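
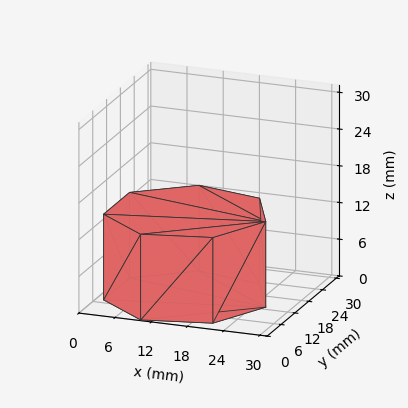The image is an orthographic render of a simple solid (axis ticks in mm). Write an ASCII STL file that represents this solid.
Reading the render: the shape is a regular 7-sided prism (a cylinder approximated with 7 flat sides), circumscribed radius ≈ 13 mm, height ≈ 14 mm (dimensions read to the nearest mm from the axis ticks). For the STL, each face is triangulated and given an outward normal.

solid part
  facet normal 0.0000 0.0000 -1.0000
    outer loop
      vertex 10.107 25.674 0.000
      vertex 21.105 23.164 0.000
      vertex 26.000 13.000 0.000
    endloop
  endfacet
  facet normal 0.0000 0.0000 -1.0000
    outer loop
      vertex 1.287 18.640 0.000
      vertex 10.107 25.674 0.000
      vertex 26.000 13.000 0.000
    endloop
  endfacet
  facet normal 0.0000 0.0000 -1.0000
    outer loop
      vertex 1.287 7.360 0.000
      vertex 1.287 18.640 0.000
      vertex 26.000 13.000 0.000
    endloop
  endfacet
  facet normal 0.0000 0.0000 -1.0000
    outer loop
      vertex 10.107 0.326 0.000
      vertex 1.287 7.360 0.000
      vertex 26.000 13.000 0.000
    endloop
  endfacet
  facet normal 0.0000 0.0000 -1.0000
    outer loop
      vertex 21.105 2.836 0.000
      vertex 10.107 0.326 0.000
      vertex 26.000 13.000 0.000
    endloop
  endfacet
  facet normal 0.0000 0.0000 1.0000
    outer loop
      vertex 26.000 13.000 14.000
      vertex 21.105 23.164 14.000
      vertex 10.107 25.674 14.000
    endloop
  endfacet
  facet normal 0.0000 0.0000 1.0000
    outer loop
      vertex 26.000 13.000 14.000
      vertex 10.107 25.674 14.000
      vertex 1.287 18.640 14.000
    endloop
  endfacet
  facet normal 0.0000 0.0000 1.0000
    outer loop
      vertex 26.000 13.000 14.000
      vertex 1.287 18.640 14.000
      vertex 1.287 7.360 14.000
    endloop
  endfacet
  facet normal 0.0000 0.0000 1.0000
    outer loop
      vertex 26.000 13.000 14.000
      vertex 1.287 7.360 14.000
      vertex 10.107 0.326 14.000
    endloop
  endfacet
  facet normal 0.0000 0.0000 1.0000
    outer loop
      vertex 26.000 13.000 14.000
      vertex 10.107 0.326 14.000
      vertex 21.105 2.836 14.000
    endloop
  endfacet
  facet normal 0.9010 0.4339 0.0000
    outer loop
      vertex 26.000 13.000 0.000
      vertex 21.105 23.164 0.000
      vertex 21.105 23.164 14.000
    endloop
  endfacet
  facet normal 0.9010 0.4339 0.0000
    outer loop
      vertex 26.000 13.000 0.000
      vertex 21.105 23.164 14.000
      vertex 26.000 13.000 14.000
    endloop
  endfacet
  facet normal 0.2225 0.9749 0.0000
    outer loop
      vertex 21.105 23.164 0.000
      vertex 10.107 25.674 0.000
      vertex 10.107 25.674 14.000
    endloop
  endfacet
  facet normal 0.2225 0.9749 0.0000
    outer loop
      vertex 21.105 23.164 0.000
      vertex 10.107 25.674 14.000
      vertex 21.105 23.164 14.000
    endloop
  endfacet
  facet normal -0.6235 0.7818 0.0000
    outer loop
      vertex 10.107 25.674 0.000
      vertex 1.287 18.640 0.000
      vertex 1.287 18.640 14.000
    endloop
  endfacet
  facet normal -0.6235 0.7818 0.0000
    outer loop
      vertex 10.107 25.674 0.000
      vertex 1.287 18.640 14.000
      vertex 10.107 25.674 14.000
    endloop
  endfacet
  facet normal -1.0000 0.0000 0.0000
    outer loop
      vertex 1.287 18.640 0.000
      vertex 1.287 7.360 0.000
      vertex 1.287 7.360 14.000
    endloop
  endfacet
  facet normal -1.0000 0.0000 0.0000
    outer loop
      vertex 1.287 18.640 0.000
      vertex 1.287 7.360 14.000
      vertex 1.287 18.640 14.000
    endloop
  endfacet
  facet normal -0.6235 -0.7818 0.0000
    outer loop
      vertex 1.287 7.360 0.000
      vertex 10.107 0.326 0.000
      vertex 10.107 0.326 14.000
    endloop
  endfacet
  facet normal -0.6235 -0.7818 0.0000
    outer loop
      vertex 1.287 7.360 0.000
      vertex 10.107 0.326 14.000
      vertex 1.287 7.360 14.000
    endloop
  endfacet
  facet normal 0.2225 -0.9749 0.0000
    outer loop
      vertex 10.107 0.326 0.000
      vertex 21.105 2.836 0.000
      vertex 21.105 2.836 14.000
    endloop
  endfacet
  facet normal 0.2225 -0.9749 0.0000
    outer loop
      vertex 10.107 0.326 0.000
      vertex 21.105 2.836 14.000
      vertex 10.107 0.326 14.000
    endloop
  endfacet
  facet normal 0.9010 -0.4339 0.0000
    outer loop
      vertex 21.105 2.836 0.000
      vertex 26.000 13.000 0.000
      vertex 26.000 13.000 14.000
    endloop
  endfacet
  facet normal 0.9010 -0.4339 0.0000
    outer loop
      vertex 21.105 2.836 0.000
      vertex 26.000 13.000 14.000
      vertex 21.105 2.836 14.000
    endloop
  endfacet
endsolid part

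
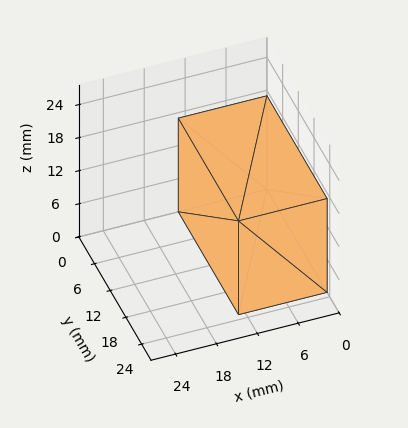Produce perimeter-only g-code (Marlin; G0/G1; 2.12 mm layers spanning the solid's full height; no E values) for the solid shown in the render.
Reading the render: the shape is a rectangular box, roughly 13 × 23 mm footprint and 17 mm tall (dimensions read to the nearest mm from the axis ticks). For the g-code, the solid's height is divided into equal slices at the stated Δz and each level perimeter traced with G1 moves after a G0 lift.

; perimeter-only toolpath
G21 ; units = mm
G90 ; absolute positioning
G28 ; home
; layer 1
G0 Z2.12
G0 X0.00 Y0.00
G1 X13.00 Y0.00
G1 X13.00 Y23.00
G1 X0.00 Y23.00
G1 X0.00 Y0.00
; layer 2
G0 Z4.25
G0 X0.00 Y0.00
G1 X13.00 Y0.00
G1 X13.00 Y23.00
G1 X0.00 Y23.00
G1 X0.00 Y0.00
; layer 3
G0 Z6.38
G0 X0.00 Y0.00
G1 X13.00 Y0.00
G1 X13.00 Y23.00
G1 X0.00 Y23.00
G1 X0.00 Y0.00
; layer 4
G0 Z8.50
G0 X0.00 Y0.00
G1 X13.00 Y0.00
G1 X13.00 Y23.00
G1 X0.00 Y23.00
G1 X0.00 Y0.00
; layer 5
G0 Z10.62
G0 X0.00 Y0.00
G1 X13.00 Y0.00
G1 X13.00 Y23.00
G1 X0.00 Y23.00
G1 X0.00 Y0.00
; layer 6
G0 Z12.75
G0 X0.00 Y0.00
G1 X13.00 Y0.00
G1 X13.00 Y23.00
G1 X0.00 Y23.00
G1 X0.00 Y0.00
; layer 7
G0 Z14.88
G0 X0.00 Y0.00
G1 X13.00 Y0.00
G1 X13.00 Y23.00
G1 X0.00 Y23.00
G1 X0.00 Y0.00
; layer 8
G0 Z17.00
G0 X0.00 Y0.00
G1 X13.00 Y0.00
G1 X13.00 Y23.00
G1 X0.00 Y23.00
G1 X0.00 Y0.00
M2 ; end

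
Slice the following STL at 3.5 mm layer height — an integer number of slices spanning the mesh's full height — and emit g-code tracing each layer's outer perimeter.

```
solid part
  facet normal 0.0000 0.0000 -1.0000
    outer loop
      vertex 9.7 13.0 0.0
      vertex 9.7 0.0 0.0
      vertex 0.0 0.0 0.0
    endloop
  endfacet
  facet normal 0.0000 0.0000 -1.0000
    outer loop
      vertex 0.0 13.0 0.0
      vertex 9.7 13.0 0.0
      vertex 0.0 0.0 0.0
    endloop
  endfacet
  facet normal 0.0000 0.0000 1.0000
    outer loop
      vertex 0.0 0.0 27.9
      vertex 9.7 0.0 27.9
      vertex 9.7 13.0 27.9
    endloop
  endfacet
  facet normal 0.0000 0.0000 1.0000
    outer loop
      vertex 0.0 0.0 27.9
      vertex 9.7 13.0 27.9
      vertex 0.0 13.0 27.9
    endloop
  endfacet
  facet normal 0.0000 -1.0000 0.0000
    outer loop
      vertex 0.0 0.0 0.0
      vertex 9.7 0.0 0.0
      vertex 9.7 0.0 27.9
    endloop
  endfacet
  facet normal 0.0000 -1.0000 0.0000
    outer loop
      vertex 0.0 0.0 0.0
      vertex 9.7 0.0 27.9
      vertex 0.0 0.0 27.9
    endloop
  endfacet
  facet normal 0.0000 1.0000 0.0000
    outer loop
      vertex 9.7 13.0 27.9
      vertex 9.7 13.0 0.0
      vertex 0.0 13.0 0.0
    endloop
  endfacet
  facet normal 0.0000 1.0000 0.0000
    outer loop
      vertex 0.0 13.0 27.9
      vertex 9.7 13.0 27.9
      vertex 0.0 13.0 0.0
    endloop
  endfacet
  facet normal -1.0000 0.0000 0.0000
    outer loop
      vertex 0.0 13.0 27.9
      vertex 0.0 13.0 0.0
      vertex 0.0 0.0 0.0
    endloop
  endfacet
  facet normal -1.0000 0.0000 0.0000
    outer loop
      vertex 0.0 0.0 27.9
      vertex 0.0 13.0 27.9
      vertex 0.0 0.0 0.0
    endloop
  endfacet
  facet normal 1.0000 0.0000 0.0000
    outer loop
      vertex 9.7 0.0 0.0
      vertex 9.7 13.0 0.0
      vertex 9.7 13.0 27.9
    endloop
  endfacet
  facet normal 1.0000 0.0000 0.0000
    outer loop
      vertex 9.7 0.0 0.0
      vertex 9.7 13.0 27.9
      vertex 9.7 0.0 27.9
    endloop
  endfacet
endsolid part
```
; perimeter-only toolpath
G21 ; units = mm
G90 ; absolute positioning
G28 ; home
; layer 1
G0 Z3.5
G0 X0.0 Y0.0
G1 X9.7 Y0.0
G1 X9.7 Y13.0
G1 X0.0 Y13.0
G1 X0.0 Y0.0
; layer 2
G0 Z7.0
G0 X0.0 Y0.0
G1 X9.7 Y0.0
G1 X9.7 Y13.0
G1 X0.0 Y13.0
G1 X0.0 Y0.0
; layer 3
G0 Z10.5
G0 X0.0 Y0.0
G1 X9.7 Y0.0
G1 X9.7 Y13.0
G1 X0.0 Y13.0
G1 X0.0 Y0.0
; layer 4
G0 Z13.9
G0 X0.0 Y0.0
G1 X9.7 Y0.0
G1 X9.7 Y13.0
G1 X0.0 Y13.0
G1 X0.0 Y0.0
; layer 5
G0 Z17.4
G0 X0.0 Y0.0
G1 X9.7 Y0.0
G1 X9.7 Y13.0
G1 X0.0 Y13.0
G1 X0.0 Y0.0
; layer 6
G0 Z20.9
G0 X0.0 Y0.0
G1 X9.7 Y0.0
G1 X9.7 Y13.0
G1 X0.0 Y13.0
G1 X0.0 Y0.0
; layer 7
G0 Z24.4
G0 X0.0 Y0.0
G1 X9.7 Y0.0
G1 X9.7 Y13.0
G1 X0.0 Y13.0
G1 X0.0 Y0.0
; layer 8
G0 Z27.9
G0 X0.0 Y0.0
G1 X9.7 Y0.0
G1 X9.7 Y13.0
G1 X0.0 Y13.0
G1 X0.0 Y0.0
M2 ; end

The solid is a rectangular box, roughly 9.7 × 13 mm footprint and 27.9 mm tall. Slicing at Δz = 3.5 mm — 8 equal slices spanning the solid's height, so layer i sits at z = i·h/8 — gives 8 non-empty perimeters. Each is a 4-segment closed polygon; G0 lifts to the layer z and rapids to the start vertex, then G1 traces the edges.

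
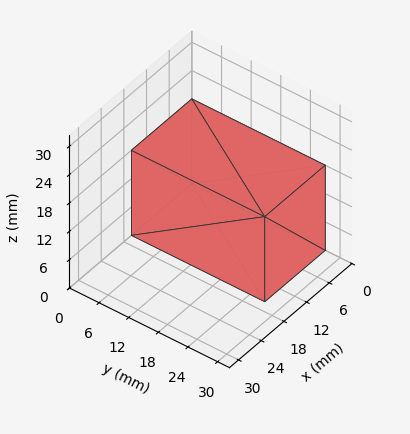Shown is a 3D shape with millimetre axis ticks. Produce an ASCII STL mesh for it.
Reading the render: the shape is a rectangular box, roughly 16 × 27 mm footprint and 18 mm tall (dimensions read to the nearest mm from the axis ticks). For the STL, each face is triangulated and given an outward normal.

solid part
  facet normal 0.0000 0.0000 -1.0000
    outer loop
      vertex 16.00 27.00 0.00
      vertex 16.00 0.00 0.00
      vertex 0.00 0.00 0.00
    endloop
  endfacet
  facet normal 0.0000 0.0000 -1.0000
    outer loop
      vertex 0.00 27.00 0.00
      vertex 16.00 27.00 0.00
      vertex 0.00 0.00 0.00
    endloop
  endfacet
  facet normal 0.0000 0.0000 1.0000
    outer loop
      vertex 0.00 0.00 18.00
      vertex 16.00 0.00 18.00
      vertex 16.00 27.00 18.00
    endloop
  endfacet
  facet normal 0.0000 0.0000 1.0000
    outer loop
      vertex 0.00 0.00 18.00
      vertex 16.00 27.00 18.00
      vertex 0.00 27.00 18.00
    endloop
  endfacet
  facet normal 0.0000 -1.0000 0.0000
    outer loop
      vertex 0.00 0.00 0.00
      vertex 16.00 0.00 0.00
      vertex 16.00 0.00 18.00
    endloop
  endfacet
  facet normal 0.0000 -1.0000 0.0000
    outer loop
      vertex 0.00 0.00 0.00
      vertex 16.00 0.00 18.00
      vertex 0.00 0.00 18.00
    endloop
  endfacet
  facet normal 0.0000 1.0000 0.0000
    outer loop
      vertex 16.00 27.00 18.00
      vertex 16.00 27.00 0.00
      vertex 0.00 27.00 0.00
    endloop
  endfacet
  facet normal 0.0000 1.0000 0.0000
    outer loop
      vertex 0.00 27.00 18.00
      vertex 16.00 27.00 18.00
      vertex 0.00 27.00 0.00
    endloop
  endfacet
  facet normal -1.0000 0.0000 0.0000
    outer loop
      vertex 0.00 27.00 18.00
      vertex 0.00 27.00 0.00
      vertex 0.00 0.00 0.00
    endloop
  endfacet
  facet normal -1.0000 0.0000 0.0000
    outer loop
      vertex 0.00 0.00 18.00
      vertex 0.00 27.00 18.00
      vertex 0.00 0.00 0.00
    endloop
  endfacet
  facet normal 1.0000 0.0000 0.0000
    outer loop
      vertex 16.00 0.00 0.00
      vertex 16.00 27.00 0.00
      vertex 16.00 27.00 18.00
    endloop
  endfacet
  facet normal 1.0000 0.0000 0.0000
    outer loop
      vertex 16.00 0.00 0.00
      vertex 16.00 27.00 18.00
      vertex 16.00 0.00 18.00
    endloop
  endfacet
endsolid part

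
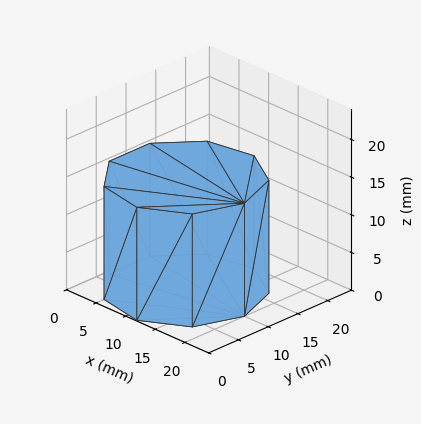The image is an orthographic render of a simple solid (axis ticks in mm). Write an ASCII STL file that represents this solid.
Reading the render: the shape is a regular 9-sided prism (a cylinder approximated with 9 flat sides), circumscribed radius ≈ 10 mm, height ≈ 15 mm (dimensions read to the nearest mm from the axis ticks). For the STL, each face is triangulated and given an outward normal.

solid part
  facet normal 0.0000 0.0000 -1.0000
    outer loop
      vertex 11.736 19.848 0.000
      vertex 17.660 16.428 0.000
      vertex 20.000 10.000 0.000
    endloop
  endfacet
  facet normal 0.0000 0.0000 -1.0000
    outer loop
      vertex 5.000 18.660 0.000
      vertex 11.736 19.848 0.000
      vertex 20.000 10.000 0.000
    endloop
  endfacet
  facet normal 0.0000 0.0000 -1.0000
    outer loop
      vertex 0.603 13.420 0.000
      vertex 5.000 18.660 0.000
      vertex 20.000 10.000 0.000
    endloop
  endfacet
  facet normal 0.0000 0.0000 -1.0000
    outer loop
      vertex 0.603 6.580 0.000
      vertex 0.603 13.420 0.000
      vertex 20.000 10.000 0.000
    endloop
  endfacet
  facet normal 0.0000 0.0000 -1.0000
    outer loop
      vertex 5.000 1.340 0.000
      vertex 0.603 6.580 0.000
      vertex 20.000 10.000 0.000
    endloop
  endfacet
  facet normal 0.0000 0.0000 -1.0000
    outer loop
      vertex 11.736 0.152 0.000
      vertex 5.000 1.340 0.000
      vertex 20.000 10.000 0.000
    endloop
  endfacet
  facet normal 0.0000 0.0000 -1.0000
    outer loop
      vertex 17.660 3.572 0.000
      vertex 11.736 0.152 0.000
      vertex 20.000 10.000 0.000
    endloop
  endfacet
  facet normal 0.0000 0.0000 1.0000
    outer loop
      vertex 20.000 10.000 15.000
      vertex 17.660 16.428 15.000
      vertex 11.736 19.848 15.000
    endloop
  endfacet
  facet normal 0.0000 0.0000 1.0000
    outer loop
      vertex 20.000 10.000 15.000
      vertex 11.736 19.848 15.000
      vertex 5.000 18.660 15.000
    endloop
  endfacet
  facet normal 0.0000 0.0000 1.0000
    outer loop
      vertex 20.000 10.000 15.000
      vertex 5.000 18.660 15.000
      vertex 0.603 13.420 15.000
    endloop
  endfacet
  facet normal 0.0000 0.0000 1.0000
    outer loop
      vertex 20.000 10.000 15.000
      vertex 0.603 13.420 15.000
      vertex 0.603 6.580 15.000
    endloop
  endfacet
  facet normal 0.0000 0.0000 1.0000
    outer loop
      vertex 20.000 10.000 15.000
      vertex 0.603 6.580 15.000
      vertex 5.000 1.340 15.000
    endloop
  endfacet
  facet normal 0.0000 0.0000 1.0000
    outer loop
      vertex 20.000 10.000 15.000
      vertex 5.000 1.340 15.000
      vertex 11.736 0.152 15.000
    endloop
  endfacet
  facet normal 0.0000 0.0000 1.0000
    outer loop
      vertex 20.000 10.000 15.000
      vertex 11.736 0.152 15.000
      vertex 17.660 3.572 15.000
    endloop
  endfacet
  facet normal 0.9397 0.3421 0.0000
    outer loop
      vertex 20.000 10.000 0.000
      vertex 17.660 16.428 0.000
      vertex 17.660 16.428 15.000
    endloop
  endfacet
  facet normal 0.9397 0.3421 0.0000
    outer loop
      vertex 20.000 10.000 0.000
      vertex 17.660 16.428 15.000
      vertex 20.000 10.000 15.000
    endloop
  endfacet
  facet normal 0.5000 0.8660 0.0000
    outer loop
      vertex 17.660 16.428 0.000
      vertex 11.736 19.848 0.000
      vertex 11.736 19.848 15.000
    endloop
  endfacet
  facet normal 0.5000 0.8660 0.0000
    outer loop
      vertex 17.660 16.428 0.000
      vertex 11.736 19.848 15.000
      vertex 17.660 16.428 15.000
    endloop
  endfacet
  facet normal -0.1737 0.9848 0.0000
    outer loop
      vertex 11.736 19.848 0.000
      vertex 5.000 18.660 0.000
      vertex 5.000 18.660 15.000
    endloop
  endfacet
  facet normal -0.1737 0.9848 0.0000
    outer loop
      vertex 11.736 19.848 0.000
      vertex 5.000 18.660 15.000
      vertex 11.736 19.848 15.000
    endloop
  endfacet
  facet normal -0.7660 0.6428 0.0000
    outer loop
      vertex 5.000 18.660 0.000
      vertex 0.603 13.420 0.000
      vertex 0.603 13.420 15.000
    endloop
  endfacet
  facet normal -0.7660 0.6428 0.0000
    outer loop
      vertex 5.000 18.660 0.000
      vertex 0.603 13.420 15.000
      vertex 5.000 18.660 15.000
    endloop
  endfacet
  facet normal -1.0000 0.0000 0.0000
    outer loop
      vertex 0.603 13.420 0.000
      vertex 0.603 6.580 0.000
      vertex 0.603 6.580 15.000
    endloop
  endfacet
  facet normal -1.0000 0.0000 0.0000
    outer loop
      vertex 0.603 13.420 0.000
      vertex 0.603 6.580 15.000
      vertex 0.603 13.420 15.000
    endloop
  endfacet
  facet normal -0.7660 -0.6428 0.0000
    outer loop
      vertex 0.603 6.580 0.000
      vertex 5.000 1.340 0.000
      vertex 5.000 1.340 15.000
    endloop
  endfacet
  facet normal -0.7660 -0.6428 0.0000
    outer loop
      vertex 0.603 6.580 0.000
      vertex 5.000 1.340 15.000
      vertex 0.603 6.580 15.000
    endloop
  endfacet
  facet normal -0.1737 -0.9848 0.0000
    outer loop
      vertex 5.000 1.340 0.000
      vertex 11.736 0.152 0.000
      vertex 11.736 0.152 15.000
    endloop
  endfacet
  facet normal -0.1737 -0.9848 0.0000
    outer loop
      vertex 5.000 1.340 0.000
      vertex 11.736 0.152 15.000
      vertex 5.000 1.340 15.000
    endloop
  endfacet
  facet normal 0.5000 -0.8660 0.0000
    outer loop
      vertex 11.736 0.152 0.000
      vertex 17.660 3.572 0.000
      vertex 17.660 3.572 15.000
    endloop
  endfacet
  facet normal 0.5000 -0.8660 0.0000
    outer loop
      vertex 11.736 0.152 0.000
      vertex 17.660 3.572 15.000
      vertex 11.736 0.152 15.000
    endloop
  endfacet
  facet normal 0.9397 -0.3421 0.0000
    outer loop
      vertex 17.660 3.572 0.000
      vertex 20.000 10.000 0.000
      vertex 20.000 10.000 15.000
    endloop
  endfacet
  facet normal 0.9397 -0.3421 0.0000
    outer loop
      vertex 17.660 3.572 0.000
      vertex 20.000 10.000 15.000
      vertex 17.660 3.572 15.000
    endloop
  endfacet
endsolid part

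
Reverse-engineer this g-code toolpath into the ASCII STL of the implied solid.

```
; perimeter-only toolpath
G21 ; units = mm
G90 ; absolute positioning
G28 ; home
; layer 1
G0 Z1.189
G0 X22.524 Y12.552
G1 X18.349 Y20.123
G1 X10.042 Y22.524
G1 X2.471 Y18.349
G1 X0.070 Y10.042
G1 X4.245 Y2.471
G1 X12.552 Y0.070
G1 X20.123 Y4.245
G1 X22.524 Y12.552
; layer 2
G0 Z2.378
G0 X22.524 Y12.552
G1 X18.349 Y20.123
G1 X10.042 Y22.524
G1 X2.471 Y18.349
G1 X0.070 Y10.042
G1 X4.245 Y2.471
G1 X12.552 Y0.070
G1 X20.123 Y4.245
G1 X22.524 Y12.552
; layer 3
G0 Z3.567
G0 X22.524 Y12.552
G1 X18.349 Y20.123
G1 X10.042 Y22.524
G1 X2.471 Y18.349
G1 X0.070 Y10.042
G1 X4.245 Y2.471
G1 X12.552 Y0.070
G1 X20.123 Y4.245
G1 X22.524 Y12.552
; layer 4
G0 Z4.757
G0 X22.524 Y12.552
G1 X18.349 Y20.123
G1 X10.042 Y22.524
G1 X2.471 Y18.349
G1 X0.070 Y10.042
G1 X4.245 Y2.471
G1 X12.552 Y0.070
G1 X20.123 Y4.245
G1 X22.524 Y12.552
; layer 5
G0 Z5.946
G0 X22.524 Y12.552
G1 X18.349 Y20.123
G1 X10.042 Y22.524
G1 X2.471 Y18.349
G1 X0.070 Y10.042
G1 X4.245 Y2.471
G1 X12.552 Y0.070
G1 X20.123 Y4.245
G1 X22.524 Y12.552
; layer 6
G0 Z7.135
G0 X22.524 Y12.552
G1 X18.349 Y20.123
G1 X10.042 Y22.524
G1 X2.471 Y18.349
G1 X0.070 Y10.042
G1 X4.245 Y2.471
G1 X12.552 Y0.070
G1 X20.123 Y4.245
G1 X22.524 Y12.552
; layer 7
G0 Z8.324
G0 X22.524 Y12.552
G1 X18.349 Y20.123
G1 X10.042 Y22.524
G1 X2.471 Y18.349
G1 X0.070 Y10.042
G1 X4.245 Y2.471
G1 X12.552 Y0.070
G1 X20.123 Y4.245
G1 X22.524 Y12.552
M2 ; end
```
solid part
  facet normal 0.0000 0.0000 -1.0000
    outer loop
      vertex 10.042 22.524 0.000
      vertex 18.349 20.123 0.000
      vertex 22.524 12.552 0.000
    endloop
  endfacet
  facet normal 0.0000 0.0000 -1.0000
    outer loop
      vertex 2.471 18.349 0.000
      vertex 10.042 22.524 0.000
      vertex 22.524 12.552 0.000
    endloop
  endfacet
  facet normal 0.0000 0.0000 -1.0000
    outer loop
      vertex 0.070 10.042 0.000
      vertex 2.471 18.349 0.000
      vertex 22.524 12.552 0.000
    endloop
  endfacet
  facet normal 0.0000 0.0000 -1.0000
    outer loop
      vertex 4.245 2.471 0.000
      vertex 0.070 10.042 0.000
      vertex 22.524 12.552 0.000
    endloop
  endfacet
  facet normal 0.0000 0.0000 -1.0000
    outer loop
      vertex 12.552 0.070 0.000
      vertex 4.245 2.471 0.000
      vertex 22.524 12.552 0.000
    endloop
  endfacet
  facet normal 0.0000 0.0000 -1.0000
    outer loop
      vertex 20.123 4.245 0.000
      vertex 12.552 0.070 0.000
      vertex 22.524 12.552 0.000
    endloop
  endfacet
  facet normal 0.0000 0.0000 1.0000
    outer loop
      vertex 22.524 12.552 8.324
      vertex 18.349 20.123 8.324
      vertex 10.042 22.524 8.324
    endloop
  endfacet
  facet normal 0.0000 0.0000 1.0000
    outer loop
      vertex 22.524 12.552 8.324
      vertex 10.042 22.524 8.324
      vertex 2.471 18.349 8.324
    endloop
  endfacet
  facet normal 0.0000 0.0000 1.0000
    outer loop
      vertex 22.524 12.552 8.324
      vertex 2.471 18.349 8.324
      vertex 0.070 10.042 8.324
    endloop
  endfacet
  facet normal 0.0000 0.0000 1.0000
    outer loop
      vertex 22.524 12.552 8.324
      vertex 0.070 10.042 8.324
      vertex 4.245 2.471 8.324
    endloop
  endfacet
  facet normal 0.0000 0.0000 1.0000
    outer loop
      vertex 22.524 12.552 8.324
      vertex 4.245 2.471 8.324
      vertex 12.552 0.070 8.324
    endloop
  endfacet
  facet normal 0.0000 0.0000 1.0000
    outer loop
      vertex 22.524 12.552 8.324
      vertex 12.552 0.070 8.324
      vertex 20.123 4.245 8.324
    endloop
  endfacet
  facet normal 0.8757 0.4829 0.0000
    outer loop
      vertex 22.524 12.552 0.000
      vertex 18.349 20.123 0.000
      vertex 18.349 20.123 8.324
    endloop
  endfacet
  facet normal 0.8757 0.4829 0.0000
    outer loop
      vertex 22.524 12.552 0.000
      vertex 18.349 20.123 8.324
      vertex 22.524 12.552 8.324
    endloop
  endfacet
  facet normal 0.2777 0.9607 0.0000
    outer loop
      vertex 18.349 20.123 0.000
      vertex 10.042 22.524 0.000
      vertex 10.042 22.524 8.324
    endloop
  endfacet
  facet normal 0.2777 0.9607 0.0000
    outer loop
      vertex 18.349 20.123 0.000
      vertex 10.042 22.524 8.324
      vertex 18.349 20.123 8.324
    endloop
  endfacet
  facet normal -0.4829 0.8757 0.0000
    outer loop
      vertex 10.042 22.524 0.000
      vertex 2.471 18.349 0.000
      vertex 2.471 18.349 8.324
    endloop
  endfacet
  facet normal -0.4829 0.8757 0.0000
    outer loop
      vertex 10.042 22.524 0.000
      vertex 2.471 18.349 8.324
      vertex 10.042 22.524 8.324
    endloop
  endfacet
  facet normal -0.9607 0.2777 0.0000
    outer loop
      vertex 2.471 18.349 0.000
      vertex 0.070 10.042 0.000
      vertex 0.070 10.042 8.324
    endloop
  endfacet
  facet normal -0.9607 0.2777 0.0000
    outer loop
      vertex 2.471 18.349 0.000
      vertex 0.070 10.042 8.324
      vertex 2.471 18.349 8.324
    endloop
  endfacet
  facet normal -0.8757 -0.4829 0.0000
    outer loop
      vertex 0.070 10.042 0.000
      vertex 4.245 2.471 0.000
      vertex 4.245 2.471 8.324
    endloop
  endfacet
  facet normal -0.8757 -0.4829 0.0000
    outer loop
      vertex 0.070 10.042 0.000
      vertex 4.245 2.471 8.324
      vertex 0.070 10.042 8.324
    endloop
  endfacet
  facet normal -0.2777 -0.9607 0.0000
    outer loop
      vertex 4.245 2.471 0.000
      vertex 12.552 0.070 0.000
      vertex 12.552 0.070 8.324
    endloop
  endfacet
  facet normal -0.2777 -0.9607 0.0000
    outer loop
      vertex 4.245 2.471 0.000
      vertex 12.552 0.070 8.324
      vertex 4.245 2.471 8.324
    endloop
  endfacet
  facet normal 0.4829 -0.8757 0.0000
    outer loop
      vertex 12.552 0.070 0.000
      vertex 20.123 4.245 0.000
      vertex 20.123 4.245 8.324
    endloop
  endfacet
  facet normal 0.4829 -0.8757 0.0000
    outer loop
      vertex 12.552 0.070 0.000
      vertex 20.123 4.245 8.324
      vertex 12.552 0.070 8.324
    endloop
  endfacet
  facet normal 0.9607 -0.2777 0.0000
    outer loop
      vertex 20.123 4.245 0.000
      vertex 22.524 12.552 0.000
      vertex 22.524 12.552 8.324
    endloop
  endfacet
  facet normal 0.9607 -0.2777 0.0000
    outer loop
      vertex 20.123 4.245 0.000
      vertex 22.524 12.552 8.324
      vertex 20.123 4.245 8.324
    endloop
  endfacet
endsolid part

The G0 Z moves step by Δz≈1.189 mm. Every layer's G1 loop is the same polygon, so the solid is a straight extrusion of it from z=0 to z≈8.32. Closing with flat bottom and top caps and triangulating gives 28 facets — a regular 8-sided prism (a cylinder approximated with 8 flat sides), circumscribed radius ≈ 11.3 mm, height ≈ 8.32 mm.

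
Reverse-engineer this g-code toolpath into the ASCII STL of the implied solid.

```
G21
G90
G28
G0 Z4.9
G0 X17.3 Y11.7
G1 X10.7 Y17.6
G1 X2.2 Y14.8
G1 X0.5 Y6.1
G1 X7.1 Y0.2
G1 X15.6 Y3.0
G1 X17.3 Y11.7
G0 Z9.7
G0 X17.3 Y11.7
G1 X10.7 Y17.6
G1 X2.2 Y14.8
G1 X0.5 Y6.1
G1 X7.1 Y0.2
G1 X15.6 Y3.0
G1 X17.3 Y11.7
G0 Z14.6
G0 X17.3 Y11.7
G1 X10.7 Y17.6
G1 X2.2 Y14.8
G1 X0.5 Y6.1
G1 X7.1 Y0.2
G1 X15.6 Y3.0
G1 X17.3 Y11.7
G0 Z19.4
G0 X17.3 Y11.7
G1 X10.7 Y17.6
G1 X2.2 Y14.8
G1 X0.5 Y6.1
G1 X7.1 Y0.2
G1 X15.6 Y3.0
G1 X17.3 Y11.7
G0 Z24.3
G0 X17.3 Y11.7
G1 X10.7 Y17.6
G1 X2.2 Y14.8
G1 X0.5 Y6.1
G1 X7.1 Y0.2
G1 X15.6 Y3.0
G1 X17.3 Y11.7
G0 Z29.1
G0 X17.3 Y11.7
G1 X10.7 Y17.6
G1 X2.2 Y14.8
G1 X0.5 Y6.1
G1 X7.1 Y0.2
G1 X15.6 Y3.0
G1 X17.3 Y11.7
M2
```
solid part
  facet normal 0.0000 0.0000 -1.0000
    outer loop
      vertex 2.2 14.8 0.0
      vertex 10.7 17.6 0.0
      vertex 17.3 11.7 0.0
    endloop
  endfacet
  facet normal 0.0000 0.0000 -1.0000
    outer loop
      vertex 0.5 6.1 0.0
      vertex 2.2 14.8 0.0
      vertex 17.3 11.7 0.0
    endloop
  endfacet
  facet normal 0.0000 0.0000 -1.0000
    outer loop
      vertex 7.1 0.2 0.0
      vertex 0.5 6.1 0.0
      vertex 17.3 11.7 0.0
    endloop
  endfacet
  facet normal 0.0000 0.0000 -1.0000
    outer loop
      vertex 15.6 3.0 0.0
      vertex 7.1 0.2 0.0
      vertex 17.3 11.7 0.0
    endloop
  endfacet
  facet normal 0.0000 0.0000 1.0000
    outer loop
      vertex 17.3 11.7 29.1
      vertex 10.7 17.6 29.1
      vertex 2.2 14.8 29.1
    endloop
  endfacet
  facet normal 0.0000 0.0000 1.0000
    outer loop
      vertex 17.3 11.7 29.1
      vertex 2.2 14.8 29.1
      vertex 0.5 6.1 29.1
    endloop
  endfacet
  facet normal 0.0000 0.0000 1.0000
    outer loop
      vertex 17.3 11.7 29.1
      vertex 0.5 6.1 29.1
      vertex 7.1 0.2 29.1
    endloop
  endfacet
  facet normal 0.0000 0.0000 1.0000
    outer loop
      vertex 17.3 11.7 29.1
      vertex 7.1 0.2 29.1
      vertex 15.6 3.0 29.1
    endloop
  endfacet
  facet normal 0.6665 0.7455 0.0000
    outer loop
      vertex 17.3 11.7 0.0
      vertex 10.7 17.6 0.0
      vertex 10.7 17.6 29.1
    endloop
  endfacet
  facet normal 0.6665 0.7455 0.0000
    outer loop
      vertex 17.3 11.7 0.0
      vertex 10.7 17.6 29.1
      vertex 17.3 11.7 29.1
    endloop
  endfacet
  facet normal -0.3129 0.9498 0.0000
    outer loop
      vertex 10.7 17.6 0.0
      vertex 2.2 14.8 0.0
      vertex 2.2 14.8 29.1
    endloop
  endfacet
  facet normal -0.3129 0.9498 0.0000
    outer loop
      vertex 10.7 17.6 0.0
      vertex 2.2 14.8 29.1
      vertex 10.7 17.6 29.1
    endloop
  endfacet
  facet normal -0.9814 0.1918 0.0000
    outer loop
      vertex 2.2 14.8 0.0
      vertex 0.5 6.1 0.0
      vertex 0.5 6.1 29.1
    endloop
  endfacet
  facet normal -0.9814 0.1918 0.0000
    outer loop
      vertex 2.2 14.8 0.0
      vertex 0.5 6.1 29.1
      vertex 2.2 14.8 29.1
    endloop
  endfacet
  facet normal -0.6665 -0.7455 0.0000
    outer loop
      vertex 0.5 6.1 0.0
      vertex 7.1 0.2 0.0
      vertex 7.1 0.2 29.1
    endloop
  endfacet
  facet normal -0.6665 -0.7455 0.0000
    outer loop
      vertex 0.5 6.1 0.0
      vertex 7.1 0.2 29.1
      vertex 0.5 6.1 29.1
    endloop
  endfacet
  facet normal 0.3129 -0.9498 0.0000
    outer loop
      vertex 7.1 0.2 0.0
      vertex 15.6 3.0 0.0
      vertex 15.6 3.0 29.1
    endloop
  endfacet
  facet normal 0.3129 -0.9498 0.0000
    outer loop
      vertex 7.1 0.2 0.0
      vertex 15.6 3.0 29.1
      vertex 7.1 0.2 29.1
    endloop
  endfacet
  facet normal 0.9814 -0.1918 0.0000
    outer loop
      vertex 15.6 3.0 0.0
      vertex 17.3 11.7 0.0
      vertex 17.3 11.7 29.1
    endloop
  endfacet
  facet normal 0.9814 -0.1918 0.0000
    outer loop
      vertex 15.6 3.0 0.0
      vertex 17.3 11.7 29.1
      vertex 15.6 3.0 29.1
    endloop
  endfacet
endsolid part

The G0 Z moves step by Δz≈4.9 mm. Every layer's G1 loop is the same polygon, so the solid is a straight extrusion of it from z=0 to z≈29.1. Closing with flat bottom and top caps and triangulating gives 20 facets — a regular 6-sided prism (a cylinder approximated with 6 flat sides), circumscribed radius ≈ 8.9 mm, height ≈ 29.1 mm.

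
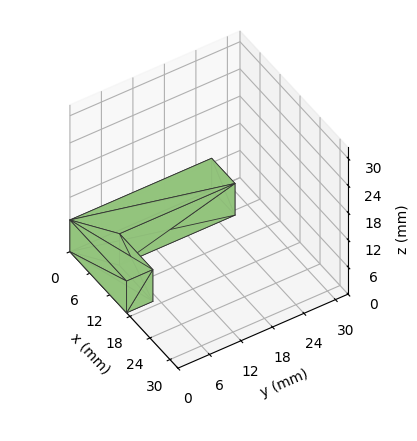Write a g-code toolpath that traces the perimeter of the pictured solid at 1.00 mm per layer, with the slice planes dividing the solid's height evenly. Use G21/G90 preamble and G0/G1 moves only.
Reading the render: the shape is an L-shaped prism: outer 17 × 27 mm, arm thicknesses ≈ 5 mm (horizontal) and 7 mm (vertical), extruded 7 mm in z (dimensions read to the nearest mm from the axis ticks). For the g-code, the solid's height is divided into equal slices at the stated Δz and each level perimeter traced with G1 moves after a G0 lift.

; perimeter-only toolpath
G21 ; units = mm
G90 ; absolute positioning
G28 ; home
; layer 1
G0 Z1.00
G0 X0.00 Y0.00
G1 X17.00 Y0.00
G1 X17.00 Y5.00
G1 X7.00 Y5.00
G1 X7.00 Y27.00
G1 X0.00 Y27.00
G1 X0.00 Y0.00
; layer 2
G0 Z2.00
G0 X0.00 Y0.00
G1 X17.00 Y0.00
G1 X17.00 Y5.00
G1 X7.00 Y5.00
G1 X7.00 Y27.00
G1 X0.00 Y27.00
G1 X0.00 Y0.00
; layer 3
G0 Z3.00
G0 X0.00 Y0.00
G1 X17.00 Y0.00
G1 X17.00 Y5.00
G1 X7.00 Y5.00
G1 X7.00 Y27.00
G1 X0.00 Y27.00
G1 X0.00 Y0.00
; layer 4
G0 Z4.00
G0 X0.00 Y0.00
G1 X17.00 Y0.00
G1 X17.00 Y5.00
G1 X7.00 Y5.00
G1 X7.00 Y27.00
G1 X0.00 Y27.00
G1 X0.00 Y0.00
; layer 5
G0 Z5.00
G0 X0.00 Y0.00
G1 X17.00 Y0.00
G1 X17.00 Y5.00
G1 X7.00 Y5.00
G1 X7.00 Y27.00
G1 X0.00 Y27.00
G1 X0.00 Y0.00
; layer 6
G0 Z6.00
G0 X0.00 Y0.00
G1 X17.00 Y0.00
G1 X17.00 Y5.00
G1 X7.00 Y5.00
G1 X7.00 Y27.00
G1 X0.00 Y27.00
G1 X0.00 Y0.00
; layer 7
G0 Z7.00
G0 X0.00 Y0.00
G1 X17.00 Y0.00
G1 X17.00 Y5.00
G1 X7.00 Y5.00
G1 X7.00 Y27.00
G1 X0.00 Y27.00
G1 X0.00 Y0.00
M2 ; end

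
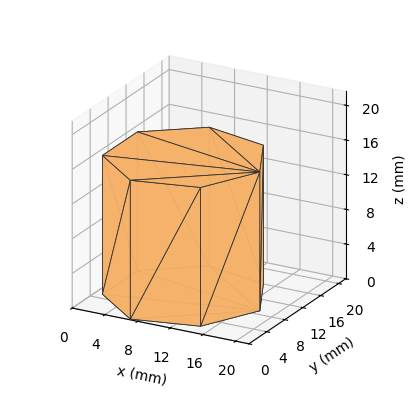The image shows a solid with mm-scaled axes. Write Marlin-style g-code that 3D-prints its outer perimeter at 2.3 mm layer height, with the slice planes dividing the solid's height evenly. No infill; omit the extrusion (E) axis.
Reading the render: the shape is a regular 7-sided prism (a cylinder approximated with 7 flat sides), circumscribed radius ≈ 9 mm, height ≈ 16 mm (dimensions read to the nearest mm from the axis ticks). For the g-code, the solid's height is divided into equal slices at the stated Δz and each level perimeter traced with G1 moves after a G0 lift.

; perimeter-only toolpath
G21 ; units = mm
G90 ; absolute positioning
G28 ; home
; layer 1
G0 Z2.3
G0 X18.0 Y9.0
G1 X14.6 Y16.0
G1 X7.0 Y17.8
G1 X0.9 Y12.9
G1 X0.9 Y5.1
G1 X7.0 Y0.2
G1 X14.6 Y2.0
G1 X18.0 Y9.0
; layer 2
G0 Z4.6
G0 X18.0 Y9.0
G1 X14.6 Y16.0
G1 X7.0 Y17.8
G1 X0.9 Y12.9
G1 X0.9 Y5.1
G1 X7.0 Y0.2
G1 X14.6 Y2.0
G1 X18.0 Y9.0
; layer 3
G0 Z6.9
G0 X18.0 Y9.0
G1 X14.6 Y16.0
G1 X7.0 Y17.8
G1 X0.9 Y12.9
G1 X0.9 Y5.1
G1 X7.0 Y0.2
G1 X14.6 Y2.0
G1 X18.0 Y9.0
; layer 4
G0 Z9.1
G0 X18.0 Y9.0
G1 X14.6 Y16.0
G1 X7.0 Y17.8
G1 X0.9 Y12.9
G1 X0.9 Y5.1
G1 X7.0 Y0.2
G1 X14.6 Y2.0
G1 X18.0 Y9.0
; layer 5
G0 Z11.4
G0 X18.0 Y9.0
G1 X14.6 Y16.0
G1 X7.0 Y17.8
G1 X0.9 Y12.9
G1 X0.9 Y5.1
G1 X7.0 Y0.2
G1 X14.6 Y2.0
G1 X18.0 Y9.0
; layer 6
G0 Z13.7
G0 X18.0 Y9.0
G1 X14.6 Y16.0
G1 X7.0 Y17.8
G1 X0.9 Y12.9
G1 X0.9 Y5.1
G1 X7.0 Y0.2
G1 X14.6 Y2.0
G1 X18.0 Y9.0
; layer 7
G0 Z16.0
G0 X18.0 Y9.0
G1 X14.6 Y16.0
G1 X7.0 Y17.8
G1 X0.9 Y12.9
G1 X0.9 Y5.1
G1 X7.0 Y0.2
G1 X14.6 Y2.0
G1 X18.0 Y9.0
M2 ; end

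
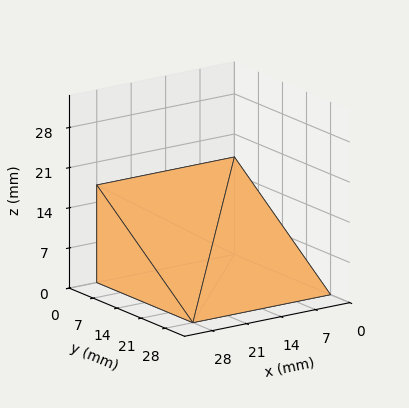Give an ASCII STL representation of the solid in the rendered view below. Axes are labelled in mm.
Reading the render: the shape is a wedge (ramp): 28 × 28 mm base, rising to 17 mm along the y=0 edge and sloping linearly to z=0 at y=28 (dimensions read to the nearest mm from the axis ticks). For the STL, each face is triangulated and given an outward normal.

solid part
  facet normal 0.0000 0.0000 -1.0000
    outer loop
      vertex 28.000 28.000 0.000
      vertex 28.000 0.000 0.000
      vertex 0.000 0.000 0.000
    endloop
  endfacet
  facet normal 0.0000 0.0000 -1.0000
    outer loop
      vertex 0.000 28.000 0.000
      vertex 28.000 28.000 0.000
      vertex 0.000 0.000 0.000
    endloop
  endfacet
  facet normal 0.0000 -1.0000 0.0000
    outer loop
      vertex 0.000 0.000 0.000
      vertex 28.000 0.000 0.000
      vertex 28.000 0.000 17.000
    endloop
  endfacet
  facet normal 0.0000 -1.0000 0.0000
    outer loop
      vertex 0.000 0.000 0.000
      vertex 28.000 0.000 17.000
      vertex 0.000 0.000 17.000
    endloop
  endfacet
  facet normal 0.0000 0.5190 0.8548
    outer loop
      vertex 0.000 0.000 17.000
      vertex 28.000 0.000 17.000
      vertex 28.000 28.000 0.000
    endloop
  endfacet
  facet normal 0.0000 0.5190 0.8548
    outer loop
      vertex 0.000 0.000 17.000
      vertex 28.000 28.000 0.000
      vertex 0.000 28.000 0.000
    endloop
  endfacet
  facet normal -1.0000 0.0000 0.0000
    outer loop
      vertex 0.000 0.000 17.000
      vertex 0.000 28.000 0.000
      vertex 0.000 0.000 0.000
    endloop
  endfacet
  facet normal 1.0000 0.0000 0.0000
    outer loop
      vertex 28.000 0.000 0.000
      vertex 28.000 28.000 0.000
      vertex 28.000 0.000 17.000
    endloop
  endfacet
endsolid part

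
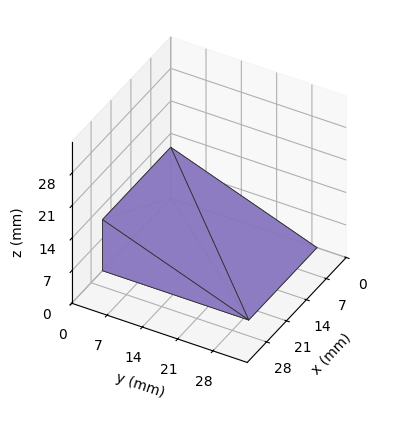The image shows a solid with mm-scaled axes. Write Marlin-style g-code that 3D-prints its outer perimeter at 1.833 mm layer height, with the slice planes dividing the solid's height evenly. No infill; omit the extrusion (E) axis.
Reading the render: the shape is a wedge (ramp): 24 × 29 mm base, rising to 11 mm along the y=0 edge and sloping linearly to z=0 at y=29 (dimensions read to the nearest mm from the axis ticks). For the g-code, the solid's height is divided into equal slices at the stated Δz and each level perimeter traced with G1 moves after a G0 lift.

; perimeter-only toolpath
G21 ; units = mm
G90 ; absolute positioning
G28 ; home
; layer 1
G0 Z1.833
G0 X0.000 Y0.000
G1 X24.000 Y0.000
G1 X24.000 Y24.167
G1 X0.000 Y24.167
G1 X0.000 Y0.000
; layer 2
G0 Z3.667
G0 X0.000 Y0.000
G1 X24.000 Y0.000
G1 X24.000 Y19.333
G1 X0.000 Y19.333
G1 X0.000 Y0.000
; layer 3
G0 Z5.500
G0 X0.000 Y0.000
G1 X24.000 Y0.000
G1 X24.000 Y14.500
G1 X0.000 Y14.500
G1 X0.000 Y0.000
; layer 4
G0 Z7.333
G0 X0.000 Y0.000
G1 X24.000 Y0.000
G1 X24.000 Y9.667
G1 X0.000 Y9.667
G1 X0.000 Y0.000
; layer 5
G0 Z9.167
G0 X0.000 Y0.000
G1 X24.000 Y0.000
G1 X24.000 Y4.833
G1 X0.000 Y4.833
G1 X0.000 Y0.000
M2 ; end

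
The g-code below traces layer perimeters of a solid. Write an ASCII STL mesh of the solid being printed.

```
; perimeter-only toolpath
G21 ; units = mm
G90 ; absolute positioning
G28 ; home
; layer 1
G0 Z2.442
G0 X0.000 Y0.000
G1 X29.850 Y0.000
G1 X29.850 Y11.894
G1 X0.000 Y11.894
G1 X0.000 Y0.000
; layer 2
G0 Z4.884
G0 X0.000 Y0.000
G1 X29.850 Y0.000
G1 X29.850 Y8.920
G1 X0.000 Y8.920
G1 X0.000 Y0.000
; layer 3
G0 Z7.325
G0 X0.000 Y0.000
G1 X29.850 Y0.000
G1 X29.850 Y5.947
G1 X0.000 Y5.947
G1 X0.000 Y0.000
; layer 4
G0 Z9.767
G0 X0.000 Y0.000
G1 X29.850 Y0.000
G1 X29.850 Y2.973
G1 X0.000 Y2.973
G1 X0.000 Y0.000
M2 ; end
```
solid part
  facet normal 0.0000 0.0000 -1.0000
    outer loop
      vertex 29.850 14.867 0.000
      vertex 29.850 0.000 0.000
      vertex 0.000 0.000 0.000
    endloop
  endfacet
  facet normal 0.0000 0.0000 -1.0000
    outer loop
      vertex 0.000 14.867 0.000
      vertex 29.850 14.867 0.000
      vertex 0.000 0.000 0.000
    endloop
  endfacet
  facet normal 0.0000 -1.0000 0.0000
    outer loop
      vertex 0.000 0.000 0.000
      vertex 29.850 0.000 0.000
      vertex 29.850 0.000 12.209
    endloop
  endfacet
  facet normal 0.0000 -1.0000 0.0000
    outer loop
      vertex 0.000 0.000 0.000
      vertex 29.850 0.000 12.209
      vertex 0.000 0.000 12.209
    endloop
  endfacet
  facet normal 0.0000 0.6346 0.7728
    outer loop
      vertex 0.000 0.000 12.209
      vertex 29.850 0.000 12.209
      vertex 29.850 14.867 0.000
    endloop
  endfacet
  facet normal 0.0000 0.6346 0.7728
    outer loop
      vertex 0.000 0.000 12.209
      vertex 29.850 14.867 0.000
      vertex 0.000 14.867 0.000
    endloop
  endfacet
  facet normal -1.0000 0.0000 0.0000
    outer loop
      vertex 0.000 0.000 12.209
      vertex 0.000 14.867 0.000
      vertex 0.000 0.000 0.000
    endloop
  endfacet
  facet normal 1.0000 0.0000 0.0000
    outer loop
      vertex 29.850 0.000 0.000
      vertex 29.850 14.867 0.000
      vertex 29.850 0.000 12.209
    endloop
  endfacet
endsolid part

The G0 Z moves step by Δz≈2.442 mm. The G1 loops shrink linearly with z, so the solid tapers from its base footprint up to z≈12.2. Closing with a flat bottom cap and the tapered top and triangulating gives 8 facets — a wedge (ramp): 29.9 × 14.9 mm base, rising to 12.2 mm along the y=0 edge and sloping linearly to z=0 at y=14.9.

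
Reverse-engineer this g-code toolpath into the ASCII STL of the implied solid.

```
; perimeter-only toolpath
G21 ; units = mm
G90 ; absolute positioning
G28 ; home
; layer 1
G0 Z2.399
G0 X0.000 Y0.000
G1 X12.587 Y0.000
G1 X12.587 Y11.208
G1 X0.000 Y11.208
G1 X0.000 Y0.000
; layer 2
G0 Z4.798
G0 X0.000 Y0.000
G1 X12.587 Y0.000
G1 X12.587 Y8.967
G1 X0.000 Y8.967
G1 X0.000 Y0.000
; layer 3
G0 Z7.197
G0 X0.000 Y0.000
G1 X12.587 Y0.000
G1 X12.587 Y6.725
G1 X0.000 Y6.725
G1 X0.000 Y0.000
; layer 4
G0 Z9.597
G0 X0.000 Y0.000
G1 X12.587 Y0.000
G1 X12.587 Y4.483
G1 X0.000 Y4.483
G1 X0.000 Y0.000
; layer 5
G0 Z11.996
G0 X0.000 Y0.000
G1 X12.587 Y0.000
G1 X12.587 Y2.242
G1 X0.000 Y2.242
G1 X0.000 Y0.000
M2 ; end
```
solid part
  facet normal 0.0000 0.0000 -1.0000
    outer loop
      vertex 12.587 13.450 0.000
      vertex 12.587 0.000 0.000
      vertex 0.000 0.000 0.000
    endloop
  endfacet
  facet normal 0.0000 0.0000 -1.0000
    outer loop
      vertex 0.000 13.450 0.000
      vertex 12.587 13.450 0.000
      vertex 0.000 0.000 0.000
    endloop
  endfacet
  facet normal 0.0000 -1.0000 0.0000
    outer loop
      vertex 0.000 0.000 0.000
      vertex 12.587 0.000 0.000
      vertex 12.587 0.000 14.395
    endloop
  endfacet
  facet normal 0.0000 -1.0000 0.0000
    outer loop
      vertex 0.000 0.000 0.000
      vertex 12.587 0.000 14.395
      vertex 0.000 0.000 14.395
    endloop
  endfacet
  facet normal 0.0000 0.7307 0.6827
    outer loop
      vertex 0.000 0.000 14.395
      vertex 12.587 0.000 14.395
      vertex 12.587 13.450 0.000
    endloop
  endfacet
  facet normal 0.0000 0.7307 0.6827
    outer loop
      vertex 0.000 0.000 14.395
      vertex 12.587 13.450 0.000
      vertex 0.000 13.450 0.000
    endloop
  endfacet
  facet normal -1.0000 0.0000 0.0000
    outer loop
      vertex 0.000 0.000 14.395
      vertex 0.000 13.450 0.000
      vertex 0.000 0.000 0.000
    endloop
  endfacet
  facet normal 1.0000 0.0000 0.0000
    outer loop
      vertex 12.587 0.000 0.000
      vertex 12.587 13.450 0.000
      vertex 12.587 0.000 14.395
    endloop
  endfacet
endsolid part

The G0 Z moves step by Δz≈2.399 mm. The G1 loops shrink linearly with z, so the solid tapers from its base footprint up to z≈14.4. Closing with a flat bottom cap and the tapered top and triangulating gives 8 facets — a wedge (ramp): 12.6 × 13.4 mm base, rising to 14.4 mm along the y=0 edge and sloping linearly to z=0 at y=13.4.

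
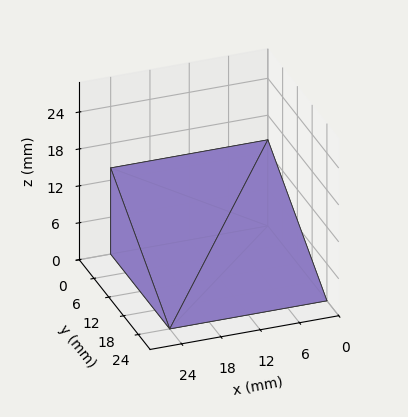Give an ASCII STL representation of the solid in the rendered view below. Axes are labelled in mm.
Reading the render: the shape is a wedge (ramp): 24 × 24 mm base, rising to 14 mm along the y=0 edge and sloping linearly to z=0 at y=24 (dimensions read to the nearest mm from the axis ticks). For the STL, each face is triangulated and given an outward normal.

solid part
  facet normal 0.0000 0.0000 -1.0000
    outer loop
      vertex 24.00 24.00 0.00
      vertex 24.00 0.00 0.00
      vertex 0.00 0.00 0.00
    endloop
  endfacet
  facet normal 0.0000 0.0000 -1.0000
    outer loop
      vertex 0.00 24.00 0.00
      vertex 24.00 24.00 0.00
      vertex 0.00 0.00 0.00
    endloop
  endfacet
  facet normal 0.0000 -1.0000 0.0000
    outer loop
      vertex 0.00 0.00 0.00
      vertex 24.00 0.00 0.00
      vertex 24.00 0.00 14.00
    endloop
  endfacet
  facet normal 0.0000 -1.0000 0.0000
    outer loop
      vertex 0.00 0.00 0.00
      vertex 24.00 0.00 14.00
      vertex 0.00 0.00 14.00
    endloop
  endfacet
  facet normal 0.0000 0.5039 0.8638
    outer loop
      vertex 0.00 0.00 14.00
      vertex 24.00 0.00 14.00
      vertex 24.00 24.00 0.00
    endloop
  endfacet
  facet normal 0.0000 0.5039 0.8638
    outer loop
      vertex 0.00 0.00 14.00
      vertex 24.00 24.00 0.00
      vertex 0.00 24.00 0.00
    endloop
  endfacet
  facet normal -1.0000 0.0000 0.0000
    outer loop
      vertex 0.00 0.00 14.00
      vertex 0.00 24.00 0.00
      vertex 0.00 0.00 0.00
    endloop
  endfacet
  facet normal 1.0000 0.0000 0.0000
    outer loop
      vertex 24.00 0.00 0.00
      vertex 24.00 24.00 0.00
      vertex 24.00 0.00 14.00
    endloop
  endfacet
endsolid part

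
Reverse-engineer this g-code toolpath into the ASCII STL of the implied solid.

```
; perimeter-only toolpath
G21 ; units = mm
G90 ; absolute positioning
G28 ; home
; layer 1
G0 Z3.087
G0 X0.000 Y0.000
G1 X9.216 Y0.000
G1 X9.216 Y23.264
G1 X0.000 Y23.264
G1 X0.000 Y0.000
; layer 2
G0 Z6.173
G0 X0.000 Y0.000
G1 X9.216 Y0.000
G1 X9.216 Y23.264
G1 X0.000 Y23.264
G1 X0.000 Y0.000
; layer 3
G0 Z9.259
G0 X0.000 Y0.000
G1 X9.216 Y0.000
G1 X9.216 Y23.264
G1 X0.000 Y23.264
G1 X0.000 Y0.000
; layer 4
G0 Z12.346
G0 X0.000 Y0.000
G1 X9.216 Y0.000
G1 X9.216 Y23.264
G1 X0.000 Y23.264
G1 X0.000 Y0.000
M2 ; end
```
solid part
  facet normal 0.0000 0.0000 -1.0000
    outer loop
      vertex 9.216 23.264 0.000
      vertex 9.216 0.000 0.000
      vertex 0.000 0.000 0.000
    endloop
  endfacet
  facet normal 0.0000 0.0000 -1.0000
    outer loop
      vertex 0.000 23.264 0.000
      vertex 9.216 23.264 0.000
      vertex 0.000 0.000 0.000
    endloop
  endfacet
  facet normal 0.0000 0.0000 1.0000
    outer loop
      vertex 0.000 0.000 12.346
      vertex 9.216 0.000 12.346
      vertex 9.216 23.264 12.346
    endloop
  endfacet
  facet normal 0.0000 0.0000 1.0000
    outer loop
      vertex 0.000 0.000 12.346
      vertex 9.216 23.264 12.346
      vertex 0.000 23.264 12.346
    endloop
  endfacet
  facet normal 0.0000 -1.0000 0.0000
    outer loop
      vertex 0.000 0.000 0.000
      vertex 9.216 0.000 0.000
      vertex 9.216 0.000 12.346
    endloop
  endfacet
  facet normal 0.0000 -1.0000 0.0000
    outer loop
      vertex 0.000 0.000 0.000
      vertex 9.216 0.000 12.346
      vertex 0.000 0.000 12.346
    endloop
  endfacet
  facet normal 0.0000 1.0000 0.0000
    outer loop
      vertex 9.216 23.264 12.346
      vertex 9.216 23.264 0.000
      vertex 0.000 23.264 0.000
    endloop
  endfacet
  facet normal 0.0000 1.0000 0.0000
    outer loop
      vertex 0.000 23.264 12.346
      vertex 9.216 23.264 12.346
      vertex 0.000 23.264 0.000
    endloop
  endfacet
  facet normal -1.0000 0.0000 0.0000
    outer loop
      vertex 0.000 23.264 12.346
      vertex 0.000 23.264 0.000
      vertex 0.000 0.000 0.000
    endloop
  endfacet
  facet normal -1.0000 0.0000 0.0000
    outer loop
      vertex 0.000 0.000 12.346
      vertex 0.000 23.264 12.346
      vertex 0.000 0.000 0.000
    endloop
  endfacet
  facet normal 1.0000 0.0000 0.0000
    outer loop
      vertex 9.216 0.000 0.000
      vertex 9.216 23.264 0.000
      vertex 9.216 23.264 12.346
    endloop
  endfacet
  facet normal 1.0000 0.0000 0.0000
    outer loop
      vertex 9.216 0.000 0.000
      vertex 9.216 23.264 12.346
      vertex 9.216 0.000 12.346
    endloop
  endfacet
endsolid part

The G0 Z moves step by Δz≈3.087 mm. Every layer's G1 loop is the same polygon, so the solid is a straight extrusion of it from z=0 to z≈12.3. Closing with flat bottom and top caps and triangulating gives 12 facets — a rectangular box, roughly 9.22 × 23.3 mm footprint and 12.3 mm tall.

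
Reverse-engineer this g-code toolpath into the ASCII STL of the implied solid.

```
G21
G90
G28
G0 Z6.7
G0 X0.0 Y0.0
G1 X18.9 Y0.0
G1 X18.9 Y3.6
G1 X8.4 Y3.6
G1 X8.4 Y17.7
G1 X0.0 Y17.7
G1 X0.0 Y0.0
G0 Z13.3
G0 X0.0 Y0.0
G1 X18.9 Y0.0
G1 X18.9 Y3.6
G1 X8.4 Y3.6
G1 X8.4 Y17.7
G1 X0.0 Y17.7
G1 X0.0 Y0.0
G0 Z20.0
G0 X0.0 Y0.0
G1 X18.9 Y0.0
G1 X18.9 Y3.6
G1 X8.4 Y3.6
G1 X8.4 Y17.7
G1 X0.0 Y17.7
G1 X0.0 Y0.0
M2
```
solid part
  facet normal 0.0000 0.0000 -1.0000
    outer loop
      vertex 18.9 3.6 0.0
      vertex 18.9 0.0 0.0
      vertex 0.0 0.0 0.0
    endloop
  endfacet
  facet normal 0.0000 0.0000 -1.0000
    outer loop
      vertex 8.4 3.6 0.0
      vertex 18.9 3.6 0.0
      vertex 0.0 0.0 0.0
    endloop
  endfacet
  facet normal 0.0000 0.0000 -1.0000
    outer loop
      vertex 8.4 17.7 0.0
      vertex 8.4 3.6 0.0
      vertex 0.0 0.0 0.0
    endloop
  endfacet
  facet normal 0.0000 0.0000 -1.0000
    outer loop
      vertex 0.0 17.7 0.0
      vertex 8.4 17.7 0.0
      vertex 0.0 0.0 0.0
    endloop
  endfacet
  facet normal 0.0000 0.0000 1.0000
    outer loop
      vertex 0.0 0.0 20.0
      vertex 18.9 0.0 20.0
      vertex 18.9 3.6 20.0
    endloop
  endfacet
  facet normal 0.0000 0.0000 1.0000
    outer loop
      vertex 0.0 0.0 20.0
      vertex 18.9 3.6 20.0
      vertex 8.4 3.6 20.0
    endloop
  endfacet
  facet normal 0.0000 0.0000 1.0000
    outer loop
      vertex 0.0 0.0 20.0
      vertex 8.4 3.6 20.0
      vertex 8.4 17.7 20.0
    endloop
  endfacet
  facet normal 0.0000 0.0000 1.0000
    outer loop
      vertex 0.0 0.0 20.0
      vertex 8.4 17.7 20.0
      vertex 0.0 17.7 20.0
    endloop
  endfacet
  facet normal 0.0000 -1.0000 0.0000
    outer loop
      vertex 0.0 0.0 0.0
      vertex 18.9 0.0 0.0
      vertex 18.9 0.0 20.0
    endloop
  endfacet
  facet normal 0.0000 -1.0000 0.0000
    outer loop
      vertex 0.0 0.0 0.0
      vertex 18.9 0.0 20.0
      vertex 0.0 0.0 20.0
    endloop
  endfacet
  facet normal 1.0000 0.0000 0.0000
    outer loop
      vertex 18.9 0.0 0.0
      vertex 18.9 3.6 0.0
      vertex 18.9 3.6 20.0
    endloop
  endfacet
  facet normal 1.0000 0.0000 0.0000
    outer loop
      vertex 18.9 0.0 0.0
      vertex 18.9 3.6 20.0
      vertex 18.9 0.0 20.0
    endloop
  endfacet
  facet normal 0.0000 1.0000 0.0000
    outer loop
      vertex 18.9 3.6 0.0
      vertex 8.4 3.6 0.0
      vertex 8.4 3.6 20.0
    endloop
  endfacet
  facet normal 0.0000 1.0000 0.0000
    outer loop
      vertex 18.9 3.6 0.0
      vertex 8.4 3.6 20.0
      vertex 18.9 3.6 20.0
    endloop
  endfacet
  facet normal 1.0000 0.0000 0.0000
    outer loop
      vertex 8.4 3.6 0.0
      vertex 8.4 17.7 0.0
      vertex 8.4 17.7 20.0
    endloop
  endfacet
  facet normal 1.0000 0.0000 0.0000
    outer loop
      vertex 8.4 3.6 0.0
      vertex 8.4 17.7 20.0
      vertex 8.4 3.6 20.0
    endloop
  endfacet
  facet normal 0.0000 1.0000 0.0000
    outer loop
      vertex 8.4 17.7 0.0
      vertex 0.0 17.7 0.0
      vertex 0.0 17.7 20.0
    endloop
  endfacet
  facet normal 0.0000 1.0000 0.0000
    outer loop
      vertex 8.4 17.7 0.0
      vertex 0.0 17.7 20.0
      vertex 8.4 17.7 20.0
    endloop
  endfacet
  facet normal -1.0000 0.0000 0.0000
    outer loop
      vertex 0.0 17.7 0.0
      vertex 0.0 0.0 0.0
      vertex 0.0 0.0 20.0
    endloop
  endfacet
  facet normal -1.0000 0.0000 0.0000
    outer loop
      vertex 0.0 17.7 0.0
      vertex 0.0 0.0 20.0
      vertex 0.0 17.7 20.0
    endloop
  endfacet
endsolid part

The G0 Z moves step by Δz≈6.7 mm. Every layer's G1 loop is the same polygon, so the solid is a straight extrusion of it from z=0 to z≈20. Closing with flat bottom and top caps and triangulating gives 20 facets — an L-shaped prism: outer 18.9 × 17.7 mm, arm thicknesses ≈ 3.6 mm (horizontal) and 8.4 mm (vertical), extruded 20 mm in z.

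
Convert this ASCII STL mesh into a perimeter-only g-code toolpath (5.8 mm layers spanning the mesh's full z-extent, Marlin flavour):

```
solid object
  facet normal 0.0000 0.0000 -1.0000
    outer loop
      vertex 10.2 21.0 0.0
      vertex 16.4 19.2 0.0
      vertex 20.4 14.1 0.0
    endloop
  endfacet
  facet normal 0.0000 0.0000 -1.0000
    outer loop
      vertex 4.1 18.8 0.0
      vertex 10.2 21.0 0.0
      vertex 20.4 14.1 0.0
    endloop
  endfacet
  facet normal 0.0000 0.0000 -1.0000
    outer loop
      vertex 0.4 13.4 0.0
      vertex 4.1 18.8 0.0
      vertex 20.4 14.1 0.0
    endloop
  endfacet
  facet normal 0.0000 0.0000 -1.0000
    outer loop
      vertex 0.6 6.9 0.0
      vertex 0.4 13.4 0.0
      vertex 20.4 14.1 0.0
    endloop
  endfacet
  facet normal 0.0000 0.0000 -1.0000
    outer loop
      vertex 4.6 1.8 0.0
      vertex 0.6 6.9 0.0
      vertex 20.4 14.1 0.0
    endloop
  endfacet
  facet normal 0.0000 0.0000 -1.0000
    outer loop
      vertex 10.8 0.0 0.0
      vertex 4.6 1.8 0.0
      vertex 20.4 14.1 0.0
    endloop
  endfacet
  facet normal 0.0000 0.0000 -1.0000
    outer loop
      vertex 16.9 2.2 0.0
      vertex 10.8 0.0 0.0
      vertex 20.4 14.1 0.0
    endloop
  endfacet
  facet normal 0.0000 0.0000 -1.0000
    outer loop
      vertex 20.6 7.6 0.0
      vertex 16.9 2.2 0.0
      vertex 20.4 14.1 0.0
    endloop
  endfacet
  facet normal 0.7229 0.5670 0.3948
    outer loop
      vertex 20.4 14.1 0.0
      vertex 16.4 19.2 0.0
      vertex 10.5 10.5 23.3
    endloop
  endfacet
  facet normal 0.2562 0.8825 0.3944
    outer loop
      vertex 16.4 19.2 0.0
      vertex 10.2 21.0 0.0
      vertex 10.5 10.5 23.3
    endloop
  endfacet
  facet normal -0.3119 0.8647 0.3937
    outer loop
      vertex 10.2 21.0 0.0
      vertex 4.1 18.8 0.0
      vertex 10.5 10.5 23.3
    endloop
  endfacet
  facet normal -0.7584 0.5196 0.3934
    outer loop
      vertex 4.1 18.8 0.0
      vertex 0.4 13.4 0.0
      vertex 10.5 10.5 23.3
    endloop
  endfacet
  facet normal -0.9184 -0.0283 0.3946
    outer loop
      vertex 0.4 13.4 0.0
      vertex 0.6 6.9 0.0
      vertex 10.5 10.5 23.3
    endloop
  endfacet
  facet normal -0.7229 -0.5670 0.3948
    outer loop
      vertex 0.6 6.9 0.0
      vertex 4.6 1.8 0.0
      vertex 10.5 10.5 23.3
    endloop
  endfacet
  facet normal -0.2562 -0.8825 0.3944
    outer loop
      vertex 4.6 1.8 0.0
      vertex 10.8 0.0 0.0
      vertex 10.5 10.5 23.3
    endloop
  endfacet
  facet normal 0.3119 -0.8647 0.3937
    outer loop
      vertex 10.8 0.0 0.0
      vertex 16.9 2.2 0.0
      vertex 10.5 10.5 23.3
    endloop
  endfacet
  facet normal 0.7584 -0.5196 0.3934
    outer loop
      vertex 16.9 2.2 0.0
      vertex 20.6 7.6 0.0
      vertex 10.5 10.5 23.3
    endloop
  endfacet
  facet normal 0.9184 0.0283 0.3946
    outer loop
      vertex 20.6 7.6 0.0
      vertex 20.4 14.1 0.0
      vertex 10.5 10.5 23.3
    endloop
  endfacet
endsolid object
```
; perimeter-only toolpath
G21 ; units = mm
G90 ; absolute positioning
G28 ; home
; layer 1
G0 Z5.8
G0 X17.9 Y13.2
G1 X14.9 Y17.0
G1 X10.3 Y18.4
G1 X5.7 Y16.7
G1 X2.9 Y12.7
G1 X3.1 Y7.8
G1 X6.1 Y4.0
G1 X10.7 Y2.6
G1 X15.3 Y4.3
G1 X18.1 Y8.3
G1 X17.9 Y13.2
; layer 2
G0 Z11.7
G0 X15.4 Y12.3
G1 X13.4 Y14.8
G1 X10.3 Y15.8
G1 X7.3 Y14.7
G1 X5.5 Y11.9
G1 X5.5 Y8.7
G1 X7.5 Y6.2
G1 X10.7 Y5.2
G1 X13.7 Y6.3
G1 X15.6 Y9.1
G1 X15.4 Y12.3
; layer 3
G0 Z17.5
G0 X13.0 Y11.4
G1 X12.0 Y12.7
G1 X10.4 Y13.1
G1 X8.9 Y12.6
G1 X8.0 Y11.2
G1 X8.0 Y9.6
G1 X9.0 Y8.3
G1 X10.6 Y7.9
G1 X12.1 Y8.4
G1 X13.0 Y9.8
G1 X13.0 Y11.4
M2 ; end

The solid is a regular 10-sided pyramid, base circumscribed radius ≈ 10.5 mm, apex at z ≈ 23.3 mm. Slicing at Δz = 5.8 mm — 4 equal slices spanning the solid's height, so layer i sits at z = i·h/4 — gives 3 non-empty perimeters. Each is a 10-segment closed polygon; G0 lifts to the layer z and rapids to the start vertex, then G1 traces the edges. The cross-section shrinks linearly with z (the slice at the apex is degenerate and omitted).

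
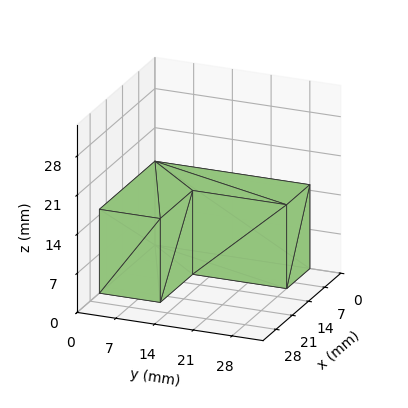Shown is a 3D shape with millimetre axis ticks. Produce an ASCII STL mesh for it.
Reading the render: the shape is an L-shaped prism: outer 24 × 28 mm, arm thicknesses ≈ 11 mm (horizontal) and 10 mm (vertical), extruded 15 mm in z (dimensions read to the nearest mm from the axis ticks). For the STL, each face is triangulated and given an outward normal.

solid part
  facet normal 0.0000 0.0000 -1.0000
    outer loop
      vertex 24.0 11.0 0.0
      vertex 24.0 0.0 0.0
      vertex 0.0 0.0 0.0
    endloop
  endfacet
  facet normal 0.0000 0.0000 -1.0000
    outer loop
      vertex 10.0 11.0 0.0
      vertex 24.0 11.0 0.0
      vertex 0.0 0.0 0.0
    endloop
  endfacet
  facet normal 0.0000 0.0000 -1.0000
    outer loop
      vertex 10.0 28.0 0.0
      vertex 10.0 11.0 0.0
      vertex 0.0 0.0 0.0
    endloop
  endfacet
  facet normal 0.0000 0.0000 -1.0000
    outer loop
      vertex 0.0 28.0 0.0
      vertex 10.0 28.0 0.0
      vertex 0.0 0.0 0.0
    endloop
  endfacet
  facet normal 0.0000 0.0000 1.0000
    outer loop
      vertex 0.0 0.0 15.0
      vertex 24.0 0.0 15.0
      vertex 24.0 11.0 15.0
    endloop
  endfacet
  facet normal 0.0000 0.0000 1.0000
    outer loop
      vertex 0.0 0.0 15.0
      vertex 24.0 11.0 15.0
      vertex 10.0 11.0 15.0
    endloop
  endfacet
  facet normal 0.0000 0.0000 1.0000
    outer loop
      vertex 0.0 0.0 15.0
      vertex 10.0 11.0 15.0
      vertex 10.0 28.0 15.0
    endloop
  endfacet
  facet normal 0.0000 0.0000 1.0000
    outer loop
      vertex 0.0 0.0 15.0
      vertex 10.0 28.0 15.0
      vertex 0.0 28.0 15.0
    endloop
  endfacet
  facet normal 0.0000 -1.0000 0.0000
    outer loop
      vertex 0.0 0.0 0.0
      vertex 24.0 0.0 0.0
      vertex 24.0 0.0 15.0
    endloop
  endfacet
  facet normal 0.0000 -1.0000 0.0000
    outer loop
      vertex 0.0 0.0 0.0
      vertex 24.0 0.0 15.0
      vertex 0.0 0.0 15.0
    endloop
  endfacet
  facet normal 1.0000 0.0000 0.0000
    outer loop
      vertex 24.0 0.0 0.0
      vertex 24.0 11.0 0.0
      vertex 24.0 11.0 15.0
    endloop
  endfacet
  facet normal 1.0000 0.0000 0.0000
    outer loop
      vertex 24.0 0.0 0.0
      vertex 24.0 11.0 15.0
      vertex 24.0 0.0 15.0
    endloop
  endfacet
  facet normal 0.0000 1.0000 0.0000
    outer loop
      vertex 24.0 11.0 0.0
      vertex 10.0 11.0 0.0
      vertex 10.0 11.0 15.0
    endloop
  endfacet
  facet normal 0.0000 1.0000 0.0000
    outer loop
      vertex 24.0 11.0 0.0
      vertex 10.0 11.0 15.0
      vertex 24.0 11.0 15.0
    endloop
  endfacet
  facet normal 1.0000 0.0000 0.0000
    outer loop
      vertex 10.0 11.0 0.0
      vertex 10.0 28.0 0.0
      vertex 10.0 28.0 15.0
    endloop
  endfacet
  facet normal 1.0000 0.0000 0.0000
    outer loop
      vertex 10.0 11.0 0.0
      vertex 10.0 28.0 15.0
      vertex 10.0 11.0 15.0
    endloop
  endfacet
  facet normal 0.0000 1.0000 0.0000
    outer loop
      vertex 10.0 28.0 0.0
      vertex 0.0 28.0 0.0
      vertex 0.0 28.0 15.0
    endloop
  endfacet
  facet normal 0.0000 1.0000 0.0000
    outer loop
      vertex 10.0 28.0 0.0
      vertex 0.0 28.0 15.0
      vertex 10.0 28.0 15.0
    endloop
  endfacet
  facet normal -1.0000 0.0000 0.0000
    outer loop
      vertex 0.0 28.0 0.0
      vertex 0.0 0.0 0.0
      vertex 0.0 0.0 15.0
    endloop
  endfacet
  facet normal -1.0000 0.0000 0.0000
    outer loop
      vertex 0.0 28.0 0.0
      vertex 0.0 0.0 15.0
      vertex 0.0 28.0 15.0
    endloop
  endfacet
endsolid part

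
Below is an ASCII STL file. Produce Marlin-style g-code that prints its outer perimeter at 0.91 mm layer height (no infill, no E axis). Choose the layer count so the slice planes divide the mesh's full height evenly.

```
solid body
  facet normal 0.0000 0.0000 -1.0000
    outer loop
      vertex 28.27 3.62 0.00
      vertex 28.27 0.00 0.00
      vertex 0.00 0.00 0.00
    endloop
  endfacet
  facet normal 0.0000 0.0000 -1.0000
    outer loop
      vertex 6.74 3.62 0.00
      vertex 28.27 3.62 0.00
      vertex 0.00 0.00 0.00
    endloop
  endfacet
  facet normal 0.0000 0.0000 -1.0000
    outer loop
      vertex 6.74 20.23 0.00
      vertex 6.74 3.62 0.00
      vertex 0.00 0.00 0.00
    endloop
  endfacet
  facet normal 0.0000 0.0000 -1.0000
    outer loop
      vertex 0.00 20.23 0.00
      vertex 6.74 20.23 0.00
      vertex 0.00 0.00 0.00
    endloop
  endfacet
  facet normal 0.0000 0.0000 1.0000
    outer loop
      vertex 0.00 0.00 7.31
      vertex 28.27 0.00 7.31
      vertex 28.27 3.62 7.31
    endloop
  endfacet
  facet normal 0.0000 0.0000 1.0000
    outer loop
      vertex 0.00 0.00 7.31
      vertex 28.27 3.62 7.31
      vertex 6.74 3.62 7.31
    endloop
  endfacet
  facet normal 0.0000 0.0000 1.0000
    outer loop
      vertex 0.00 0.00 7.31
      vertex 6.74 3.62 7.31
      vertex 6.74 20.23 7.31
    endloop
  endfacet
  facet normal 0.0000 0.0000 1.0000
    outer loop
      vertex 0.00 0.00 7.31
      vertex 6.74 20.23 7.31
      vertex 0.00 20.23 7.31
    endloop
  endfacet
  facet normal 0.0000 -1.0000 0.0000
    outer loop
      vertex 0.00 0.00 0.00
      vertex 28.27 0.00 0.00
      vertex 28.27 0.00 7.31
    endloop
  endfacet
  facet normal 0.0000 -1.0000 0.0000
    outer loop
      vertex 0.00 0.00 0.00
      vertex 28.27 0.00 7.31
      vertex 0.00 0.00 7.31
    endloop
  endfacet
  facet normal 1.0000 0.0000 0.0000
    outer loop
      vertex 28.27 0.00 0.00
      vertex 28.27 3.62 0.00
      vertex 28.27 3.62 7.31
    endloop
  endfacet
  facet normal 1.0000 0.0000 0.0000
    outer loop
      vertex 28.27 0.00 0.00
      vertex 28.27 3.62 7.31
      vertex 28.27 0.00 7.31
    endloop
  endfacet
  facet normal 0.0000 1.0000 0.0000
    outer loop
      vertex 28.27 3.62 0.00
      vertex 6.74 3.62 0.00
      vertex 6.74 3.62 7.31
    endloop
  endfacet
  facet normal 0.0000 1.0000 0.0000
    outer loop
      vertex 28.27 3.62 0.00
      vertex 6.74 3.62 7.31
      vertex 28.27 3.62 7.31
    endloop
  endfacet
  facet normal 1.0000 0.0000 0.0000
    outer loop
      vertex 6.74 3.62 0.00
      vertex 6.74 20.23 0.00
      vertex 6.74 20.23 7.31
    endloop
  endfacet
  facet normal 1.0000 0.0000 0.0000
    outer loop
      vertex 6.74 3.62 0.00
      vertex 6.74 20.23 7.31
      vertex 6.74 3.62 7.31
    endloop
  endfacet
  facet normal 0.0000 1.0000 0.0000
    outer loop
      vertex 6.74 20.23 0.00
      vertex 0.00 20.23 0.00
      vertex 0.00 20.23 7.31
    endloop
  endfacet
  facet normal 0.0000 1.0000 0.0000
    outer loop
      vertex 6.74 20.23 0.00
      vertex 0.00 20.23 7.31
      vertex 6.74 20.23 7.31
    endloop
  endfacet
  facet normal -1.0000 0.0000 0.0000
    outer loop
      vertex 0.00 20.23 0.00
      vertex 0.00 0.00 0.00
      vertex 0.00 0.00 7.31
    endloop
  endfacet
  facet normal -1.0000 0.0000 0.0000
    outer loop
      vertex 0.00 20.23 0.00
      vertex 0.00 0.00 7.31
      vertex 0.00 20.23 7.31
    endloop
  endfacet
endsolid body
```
; perimeter-only toolpath
G21 ; units = mm
G90 ; absolute positioning
G28 ; home
; layer 1
G0 Z0.91
G0 X0.00 Y0.00
G1 X28.27 Y0.00
G1 X28.27 Y3.62
G1 X6.74 Y3.62
G1 X6.74 Y20.23
G1 X0.00 Y20.23
G1 X0.00 Y0.00
; layer 2
G0 Z1.83
G0 X0.00 Y0.00
G1 X28.27 Y0.00
G1 X28.27 Y3.62
G1 X6.74 Y3.62
G1 X6.74 Y20.23
G1 X0.00 Y20.23
G1 X0.00 Y0.00
; layer 3
G0 Z2.74
G0 X0.00 Y0.00
G1 X28.27 Y0.00
G1 X28.27 Y3.62
G1 X6.74 Y3.62
G1 X6.74 Y20.23
G1 X0.00 Y20.23
G1 X0.00 Y0.00
; layer 4
G0 Z3.65
G0 X0.00 Y0.00
G1 X28.27 Y0.00
G1 X28.27 Y3.62
G1 X6.74 Y3.62
G1 X6.74 Y20.23
G1 X0.00 Y20.23
G1 X0.00 Y0.00
; layer 5
G0 Z4.57
G0 X0.00 Y0.00
G1 X28.27 Y0.00
G1 X28.27 Y3.62
G1 X6.74 Y3.62
G1 X6.74 Y20.23
G1 X0.00 Y20.23
G1 X0.00 Y0.00
; layer 6
G0 Z5.48
G0 X0.00 Y0.00
G1 X28.27 Y0.00
G1 X28.27 Y3.62
G1 X6.74 Y3.62
G1 X6.74 Y20.23
G1 X0.00 Y20.23
G1 X0.00 Y0.00
; layer 7
G0 Z6.40
G0 X0.00 Y0.00
G1 X28.27 Y0.00
G1 X28.27 Y3.62
G1 X6.74 Y3.62
G1 X6.74 Y20.23
G1 X0.00 Y20.23
G1 X0.00 Y0.00
; layer 8
G0 Z7.31
G0 X0.00 Y0.00
G1 X28.27 Y0.00
G1 X28.27 Y3.62
G1 X6.74 Y3.62
G1 X6.74 Y20.23
G1 X0.00 Y20.23
G1 X0.00 Y0.00
M2 ; end

The solid is an L-shaped prism: outer 28.3 × 20.2 mm, arm thicknesses ≈ 3.62 mm (horizontal) and 6.74 mm (vertical), extruded 7.31 mm in z. Slicing at Δz = 0.91 mm — 8 equal slices spanning the solid's height, so layer i sits at z = i·h/8 — gives 8 non-empty perimeters. Each is a 6-segment closed polygon; G0 lifts to the layer z and rapids to the start vertex, then G1 traces the edges.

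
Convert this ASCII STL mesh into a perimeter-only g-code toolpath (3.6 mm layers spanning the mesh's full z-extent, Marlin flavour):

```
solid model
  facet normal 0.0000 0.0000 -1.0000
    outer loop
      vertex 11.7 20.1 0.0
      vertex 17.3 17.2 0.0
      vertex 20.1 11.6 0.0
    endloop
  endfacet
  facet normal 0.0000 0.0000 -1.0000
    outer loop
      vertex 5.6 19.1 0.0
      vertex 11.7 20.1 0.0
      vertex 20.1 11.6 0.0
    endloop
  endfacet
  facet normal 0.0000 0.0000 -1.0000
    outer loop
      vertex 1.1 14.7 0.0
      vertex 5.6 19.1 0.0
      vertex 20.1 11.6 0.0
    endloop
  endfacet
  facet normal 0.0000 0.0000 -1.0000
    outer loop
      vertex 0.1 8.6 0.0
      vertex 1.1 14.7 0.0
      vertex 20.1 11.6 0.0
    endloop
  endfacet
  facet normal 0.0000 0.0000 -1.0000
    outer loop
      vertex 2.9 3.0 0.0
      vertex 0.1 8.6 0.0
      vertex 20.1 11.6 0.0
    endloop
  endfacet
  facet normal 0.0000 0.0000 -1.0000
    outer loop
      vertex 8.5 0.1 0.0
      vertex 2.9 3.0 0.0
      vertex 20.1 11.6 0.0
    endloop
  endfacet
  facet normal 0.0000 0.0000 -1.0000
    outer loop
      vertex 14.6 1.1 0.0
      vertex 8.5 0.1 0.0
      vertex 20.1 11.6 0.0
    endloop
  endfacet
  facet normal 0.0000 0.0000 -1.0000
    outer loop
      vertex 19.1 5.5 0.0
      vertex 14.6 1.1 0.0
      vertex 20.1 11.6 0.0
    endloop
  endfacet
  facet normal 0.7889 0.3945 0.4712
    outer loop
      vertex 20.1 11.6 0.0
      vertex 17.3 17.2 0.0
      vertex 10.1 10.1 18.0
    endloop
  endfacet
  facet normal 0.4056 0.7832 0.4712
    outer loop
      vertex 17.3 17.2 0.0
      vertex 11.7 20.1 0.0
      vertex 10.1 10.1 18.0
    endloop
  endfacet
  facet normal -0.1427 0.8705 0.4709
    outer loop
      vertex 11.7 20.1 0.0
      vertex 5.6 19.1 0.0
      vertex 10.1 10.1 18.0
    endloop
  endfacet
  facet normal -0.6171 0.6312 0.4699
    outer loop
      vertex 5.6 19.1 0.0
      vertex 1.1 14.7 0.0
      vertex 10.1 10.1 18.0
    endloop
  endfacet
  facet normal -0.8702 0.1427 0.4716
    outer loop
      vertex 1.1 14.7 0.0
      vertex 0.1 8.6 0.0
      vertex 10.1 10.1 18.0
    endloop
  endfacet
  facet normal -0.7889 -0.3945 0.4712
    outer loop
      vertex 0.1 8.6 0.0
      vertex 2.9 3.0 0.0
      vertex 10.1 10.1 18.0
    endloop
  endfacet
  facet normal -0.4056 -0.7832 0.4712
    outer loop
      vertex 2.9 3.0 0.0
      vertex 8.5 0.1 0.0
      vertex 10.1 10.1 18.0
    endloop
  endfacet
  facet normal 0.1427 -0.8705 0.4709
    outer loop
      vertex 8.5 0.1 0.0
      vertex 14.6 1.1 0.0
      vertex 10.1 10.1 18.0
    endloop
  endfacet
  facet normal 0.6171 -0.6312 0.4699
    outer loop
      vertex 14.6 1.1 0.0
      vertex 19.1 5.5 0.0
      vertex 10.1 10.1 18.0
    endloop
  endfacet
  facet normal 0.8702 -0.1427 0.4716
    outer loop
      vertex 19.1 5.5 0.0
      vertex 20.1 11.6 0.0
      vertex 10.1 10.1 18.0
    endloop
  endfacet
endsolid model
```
; perimeter-only toolpath
G21 ; units = mm
G90 ; absolute positioning
G28 ; home
; layer 1
G0 Z3.6
G0 X18.1 Y11.3
G1 X15.9 Y15.8
G1 X11.4 Y18.1
G1 X6.5 Y17.3
G1 X2.9 Y13.8
G1 X2.1 Y8.9
G1 X4.3 Y4.4
G1 X8.8 Y2.1
G1 X13.7 Y2.9
G1 X17.3 Y6.4
G1 X18.1 Y11.3
; layer 2
G0 Z7.2
G0 X16.1 Y11.0
G1 X14.4 Y14.4
G1 X11.1 Y16.1
G1 X7.4 Y15.5
G1 X4.7 Y12.9
G1 X4.1 Y9.2
G1 X5.8 Y5.8
G1 X9.1 Y4.1
G1 X12.8 Y4.7
G1 X15.5 Y7.3
G1 X16.1 Y11.0
; layer 3
G0 Z10.8
G0 X14.1 Y10.7
G1 X13.0 Y12.9
G1 X10.7 Y14.1
G1 X8.3 Y13.7
G1 X6.5 Y11.9
G1 X6.1 Y9.5
G1 X7.2 Y7.3
G1 X9.5 Y6.1
G1 X11.9 Y6.5
G1 X13.7 Y8.3
G1 X14.1 Y10.7
; layer 4
G0 Z14.4
G0 X12.1 Y10.4
G1 X11.5 Y11.5
G1 X10.4 Y12.1
G1 X9.2 Y11.9
G1 X8.3 Y11.0
G1 X8.1 Y9.8
G1 X8.7 Y8.7
G1 X9.8 Y8.1
G1 X11.0 Y8.3
G1 X11.9 Y9.2
G1 X12.1 Y10.4
M2 ; end

The solid is a regular 10-sided pyramid, base circumscribed radius ≈ 10.1 mm, apex at z ≈ 18 mm. Slicing at Δz = 3.6 mm — 5 equal slices spanning the solid's height, so layer i sits at z = i·h/5 — gives 4 non-empty perimeters. Each is a 10-segment closed polygon; G0 lifts to the layer z and rapids to the start vertex, then G1 traces the edges. The cross-section shrinks linearly with z (the slice at the apex is degenerate and omitted).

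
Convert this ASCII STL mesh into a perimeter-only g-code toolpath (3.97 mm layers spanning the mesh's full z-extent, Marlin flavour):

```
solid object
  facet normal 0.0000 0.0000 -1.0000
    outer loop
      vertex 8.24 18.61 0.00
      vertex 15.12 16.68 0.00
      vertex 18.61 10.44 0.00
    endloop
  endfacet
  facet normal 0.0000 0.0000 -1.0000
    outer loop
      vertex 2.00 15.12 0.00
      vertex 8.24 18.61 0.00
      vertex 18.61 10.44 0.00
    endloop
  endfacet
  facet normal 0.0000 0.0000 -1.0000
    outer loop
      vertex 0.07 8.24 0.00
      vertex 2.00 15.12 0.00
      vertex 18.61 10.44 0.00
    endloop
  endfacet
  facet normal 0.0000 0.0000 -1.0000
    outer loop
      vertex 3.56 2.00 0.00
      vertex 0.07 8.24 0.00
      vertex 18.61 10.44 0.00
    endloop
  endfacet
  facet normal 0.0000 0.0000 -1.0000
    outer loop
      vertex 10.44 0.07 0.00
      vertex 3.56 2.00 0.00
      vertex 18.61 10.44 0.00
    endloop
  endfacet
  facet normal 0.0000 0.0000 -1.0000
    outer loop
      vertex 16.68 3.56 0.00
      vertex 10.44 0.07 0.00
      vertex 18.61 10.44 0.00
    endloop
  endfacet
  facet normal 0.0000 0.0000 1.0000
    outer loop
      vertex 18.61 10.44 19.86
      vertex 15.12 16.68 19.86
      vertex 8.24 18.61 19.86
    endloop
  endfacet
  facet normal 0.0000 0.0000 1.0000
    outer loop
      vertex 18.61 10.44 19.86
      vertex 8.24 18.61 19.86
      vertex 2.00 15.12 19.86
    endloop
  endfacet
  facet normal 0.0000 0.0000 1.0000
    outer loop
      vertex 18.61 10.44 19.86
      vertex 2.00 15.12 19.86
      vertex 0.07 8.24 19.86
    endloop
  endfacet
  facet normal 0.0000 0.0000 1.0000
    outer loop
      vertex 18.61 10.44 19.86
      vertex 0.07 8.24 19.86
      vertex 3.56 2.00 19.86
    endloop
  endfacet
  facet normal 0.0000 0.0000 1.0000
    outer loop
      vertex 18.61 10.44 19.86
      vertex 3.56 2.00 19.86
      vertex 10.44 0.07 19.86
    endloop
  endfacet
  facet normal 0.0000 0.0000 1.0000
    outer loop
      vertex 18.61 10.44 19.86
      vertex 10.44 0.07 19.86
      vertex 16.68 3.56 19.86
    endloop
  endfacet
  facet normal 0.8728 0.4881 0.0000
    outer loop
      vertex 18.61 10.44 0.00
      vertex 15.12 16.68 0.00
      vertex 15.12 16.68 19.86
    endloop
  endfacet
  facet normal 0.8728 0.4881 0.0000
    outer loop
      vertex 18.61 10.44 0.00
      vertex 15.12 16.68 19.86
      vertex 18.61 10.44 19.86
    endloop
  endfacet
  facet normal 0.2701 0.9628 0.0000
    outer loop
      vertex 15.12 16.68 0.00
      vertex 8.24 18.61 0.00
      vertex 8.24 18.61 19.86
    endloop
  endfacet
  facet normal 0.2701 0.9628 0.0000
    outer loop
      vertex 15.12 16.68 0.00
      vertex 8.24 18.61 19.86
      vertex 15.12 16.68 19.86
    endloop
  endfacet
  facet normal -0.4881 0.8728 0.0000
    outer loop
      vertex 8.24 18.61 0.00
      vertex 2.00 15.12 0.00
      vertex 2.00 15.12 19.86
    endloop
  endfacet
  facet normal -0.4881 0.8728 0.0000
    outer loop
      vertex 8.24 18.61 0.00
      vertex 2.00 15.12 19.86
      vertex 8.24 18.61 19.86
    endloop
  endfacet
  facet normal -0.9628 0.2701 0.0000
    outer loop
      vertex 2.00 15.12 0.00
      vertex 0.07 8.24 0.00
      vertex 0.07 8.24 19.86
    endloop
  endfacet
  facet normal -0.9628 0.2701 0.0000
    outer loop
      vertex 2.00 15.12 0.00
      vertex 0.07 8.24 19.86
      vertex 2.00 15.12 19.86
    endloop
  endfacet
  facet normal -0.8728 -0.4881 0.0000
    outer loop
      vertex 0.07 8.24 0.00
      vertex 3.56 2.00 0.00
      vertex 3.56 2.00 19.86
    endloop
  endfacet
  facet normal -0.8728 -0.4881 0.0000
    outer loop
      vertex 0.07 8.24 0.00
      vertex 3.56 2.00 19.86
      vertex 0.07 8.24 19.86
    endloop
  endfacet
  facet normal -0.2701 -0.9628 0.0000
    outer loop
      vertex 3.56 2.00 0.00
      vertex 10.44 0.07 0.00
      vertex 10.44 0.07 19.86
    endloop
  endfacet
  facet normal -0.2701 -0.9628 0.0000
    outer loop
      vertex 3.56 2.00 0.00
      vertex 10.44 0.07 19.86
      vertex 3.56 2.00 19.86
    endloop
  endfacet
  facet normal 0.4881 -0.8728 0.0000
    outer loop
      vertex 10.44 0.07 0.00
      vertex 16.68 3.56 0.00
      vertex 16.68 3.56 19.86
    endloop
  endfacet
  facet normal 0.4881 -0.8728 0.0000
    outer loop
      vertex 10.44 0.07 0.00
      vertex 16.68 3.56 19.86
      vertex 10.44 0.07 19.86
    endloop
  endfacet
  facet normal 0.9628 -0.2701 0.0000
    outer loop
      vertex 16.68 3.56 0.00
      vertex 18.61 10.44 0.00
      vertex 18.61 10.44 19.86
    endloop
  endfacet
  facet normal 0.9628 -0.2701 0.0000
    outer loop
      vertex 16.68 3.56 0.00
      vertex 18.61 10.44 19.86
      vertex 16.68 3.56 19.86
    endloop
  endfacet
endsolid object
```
; perimeter-only toolpath
G21 ; units = mm
G90 ; absolute positioning
G28 ; home
; layer 1
G0 Z3.97
G0 X18.61 Y10.44
G1 X15.12 Y16.68
G1 X8.24 Y18.61
G1 X2.00 Y15.12
G1 X0.07 Y8.24
G1 X3.56 Y2.00
G1 X10.44 Y0.07
G1 X16.68 Y3.56
G1 X18.61 Y10.44
; layer 2
G0 Z7.94
G0 X18.61 Y10.44
G1 X15.12 Y16.68
G1 X8.24 Y18.61
G1 X2.00 Y15.12
G1 X0.07 Y8.24
G1 X3.56 Y2.00
G1 X10.44 Y0.07
G1 X16.68 Y3.56
G1 X18.61 Y10.44
; layer 3
G0 Z11.92
G0 X18.61 Y10.44
G1 X15.12 Y16.68
G1 X8.24 Y18.61
G1 X2.00 Y15.12
G1 X0.07 Y8.24
G1 X3.56 Y2.00
G1 X10.44 Y0.07
G1 X16.68 Y3.56
G1 X18.61 Y10.44
; layer 4
G0 Z15.89
G0 X18.61 Y10.44
G1 X15.12 Y16.68
G1 X8.24 Y18.61
G1 X2.00 Y15.12
G1 X0.07 Y8.24
G1 X3.56 Y2.00
G1 X10.44 Y0.07
G1 X16.68 Y3.56
G1 X18.61 Y10.44
; layer 5
G0 Z19.86
G0 X18.61 Y10.44
G1 X15.12 Y16.68
G1 X8.24 Y18.61
G1 X2.00 Y15.12
G1 X0.07 Y8.24
G1 X3.56 Y2.00
G1 X10.44 Y0.07
G1 X16.68 Y3.56
G1 X18.61 Y10.44
M2 ; end

The solid is a regular 8-sided prism (a cylinder approximated with 8 flat sides), circumscribed radius ≈ 9.34 mm, height ≈ 19.9 mm. Slicing at Δz = 3.97 mm — 5 equal slices spanning the solid's height, so layer i sits at z = i·h/5 — gives 5 non-empty perimeters. Each is a 8-segment closed polygon; G0 lifts to the layer z and rapids to the start vertex, then G1 traces the edges.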